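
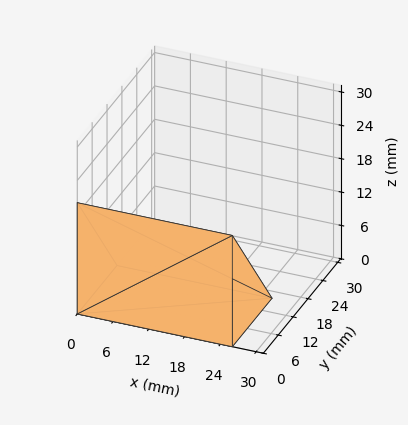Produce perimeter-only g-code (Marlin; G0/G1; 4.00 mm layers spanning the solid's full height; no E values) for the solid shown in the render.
Reading the render: the shape is a wedge (ramp): 26 × 16 mm base, rising to 20 mm along the y=0 edge and sloping linearly to z=0 at y=16 (dimensions read to the nearest mm from the axis ticks). For the g-code, the solid's height is divided into equal slices at the stated Δz and each level perimeter traced with G1 moves after a G0 lift.

; perimeter-only toolpath
G21 ; units = mm
G90 ; absolute positioning
G28 ; home
; layer 1
G0 Z4.00
G0 X0.00 Y0.00
G1 X26.00 Y0.00
G1 X26.00 Y12.80
G1 X0.00 Y12.80
G1 X0.00 Y0.00
; layer 2
G0 Z8.00
G0 X0.00 Y0.00
G1 X26.00 Y0.00
G1 X26.00 Y9.60
G1 X0.00 Y9.60
G1 X0.00 Y0.00
; layer 3
G0 Z12.00
G0 X0.00 Y0.00
G1 X26.00 Y0.00
G1 X26.00 Y6.40
G1 X0.00 Y6.40
G1 X0.00 Y0.00
; layer 4
G0 Z16.00
G0 X0.00 Y0.00
G1 X26.00 Y0.00
G1 X26.00 Y3.20
G1 X0.00 Y3.20
G1 X0.00 Y0.00
M2 ; end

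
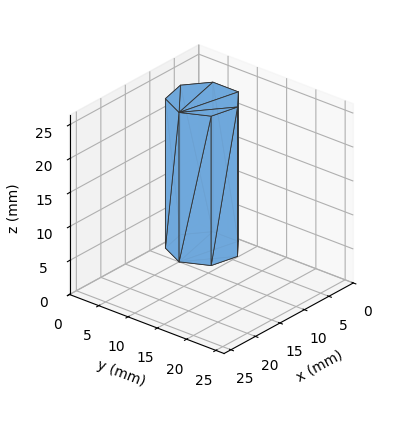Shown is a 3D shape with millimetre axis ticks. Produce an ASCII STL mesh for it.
Reading the render: the shape is a regular 7-sided prism (a cylinder approximated with 7 flat sides), circumscribed radius ≈ 5 mm, height ≈ 22 mm (dimensions read to the nearest mm from the axis ticks). For the STL, each face is triangulated and given an outward normal.

solid part
  facet normal 0.0000 0.0000 -1.0000
    outer loop
      vertex 3.89 9.87 0.00
      vertex 8.12 8.91 0.00
      vertex 10.00 5.00 0.00
    endloop
  endfacet
  facet normal 0.0000 0.0000 -1.0000
    outer loop
      vertex 0.50 7.17 0.00
      vertex 3.89 9.87 0.00
      vertex 10.00 5.00 0.00
    endloop
  endfacet
  facet normal 0.0000 0.0000 -1.0000
    outer loop
      vertex 0.50 2.83 0.00
      vertex 0.50 7.17 0.00
      vertex 10.00 5.00 0.00
    endloop
  endfacet
  facet normal 0.0000 0.0000 -1.0000
    outer loop
      vertex 3.89 0.13 0.00
      vertex 0.50 2.83 0.00
      vertex 10.00 5.00 0.00
    endloop
  endfacet
  facet normal 0.0000 0.0000 -1.0000
    outer loop
      vertex 8.12 1.09 0.00
      vertex 3.89 0.13 0.00
      vertex 10.00 5.00 0.00
    endloop
  endfacet
  facet normal 0.0000 0.0000 1.0000
    outer loop
      vertex 10.00 5.00 22.00
      vertex 8.12 8.91 22.00
      vertex 3.89 9.87 22.00
    endloop
  endfacet
  facet normal 0.0000 0.0000 1.0000
    outer loop
      vertex 10.00 5.00 22.00
      vertex 3.89 9.87 22.00
      vertex 0.50 7.17 22.00
    endloop
  endfacet
  facet normal 0.0000 0.0000 1.0000
    outer loop
      vertex 10.00 5.00 22.00
      vertex 0.50 7.17 22.00
      vertex 0.50 2.83 22.00
    endloop
  endfacet
  facet normal 0.0000 0.0000 1.0000
    outer loop
      vertex 10.00 5.00 22.00
      vertex 0.50 2.83 22.00
      vertex 3.89 0.13 22.00
    endloop
  endfacet
  facet normal 0.0000 0.0000 1.0000
    outer loop
      vertex 10.00 5.00 22.00
      vertex 3.89 0.13 22.00
      vertex 8.12 1.09 22.00
    endloop
  endfacet
  facet normal 0.9012 0.4333 0.0000
    outer loop
      vertex 10.00 5.00 0.00
      vertex 8.12 8.91 0.00
      vertex 8.12 8.91 22.00
    endloop
  endfacet
  facet normal 0.9012 0.4333 0.0000
    outer loop
      vertex 10.00 5.00 0.00
      vertex 8.12 8.91 22.00
      vertex 10.00 5.00 22.00
    endloop
  endfacet
  facet normal 0.2213 0.9752 0.0000
    outer loop
      vertex 8.12 8.91 0.00
      vertex 3.89 9.87 0.00
      vertex 3.89 9.87 22.00
    endloop
  endfacet
  facet normal 0.2213 0.9752 0.0000
    outer loop
      vertex 8.12 8.91 0.00
      vertex 3.89 9.87 22.00
      vertex 8.12 8.91 22.00
    endloop
  endfacet
  facet normal -0.6230 0.7822 0.0000
    outer loop
      vertex 3.89 9.87 0.00
      vertex 0.50 7.17 0.00
      vertex 0.50 7.17 22.00
    endloop
  endfacet
  facet normal -0.6230 0.7822 0.0000
    outer loop
      vertex 3.89 9.87 0.00
      vertex 0.50 7.17 22.00
      vertex 3.89 9.87 22.00
    endloop
  endfacet
  facet normal -1.0000 0.0000 0.0000
    outer loop
      vertex 0.50 7.17 0.00
      vertex 0.50 2.83 0.00
      vertex 0.50 2.83 22.00
    endloop
  endfacet
  facet normal -1.0000 0.0000 0.0000
    outer loop
      vertex 0.50 7.17 0.00
      vertex 0.50 2.83 22.00
      vertex 0.50 7.17 22.00
    endloop
  endfacet
  facet normal -0.6230 -0.7822 0.0000
    outer loop
      vertex 0.50 2.83 0.00
      vertex 3.89 0.13 0.00
      vertex 3.89 0.13 22.00
    endloop
  endfacet
  facet normal -0.6230 -0.7822 0.0000
    outer loop
      vertex 0.50 2.83 0.00
      vertex 3.89 0.13 22.00
      vertex 0.50 2.83 22.00
    endloop
  endfacet
  facet normal 0.2213 -0.9752 0.0000
    outer loop
      vertex 3.89 0.13 0.00
      vertex 8.12 1.09 0.00
      vertex 8.12 1.09 22.00
    endloop
  endfacet
  facet normal 0.2213 -0.9752 0.0000
    outer loop
      vertex 3.89 0.13 0.00
      vertex 8.12 1.09 22.00
      vertex 3.89 0.13 22.00
    endloop
  endfacet
  facet normal 0.9012 -0.4333 0.0000
    outer loop
      vertex 8.12 1.09 0.00
      vertex 10.00 5.00 0.00
      vertex 10.00 5.00 22.00
    endloop
  endfacet
  facet normal 0.9012 -0.4333 0.0000
    outer loop
      vertex 8.12 1.09 0.00
      vertex 10.00 5.00 22.00
      vertex 8.12 1.09 22.00
    endloop
  endfacet
endsolid part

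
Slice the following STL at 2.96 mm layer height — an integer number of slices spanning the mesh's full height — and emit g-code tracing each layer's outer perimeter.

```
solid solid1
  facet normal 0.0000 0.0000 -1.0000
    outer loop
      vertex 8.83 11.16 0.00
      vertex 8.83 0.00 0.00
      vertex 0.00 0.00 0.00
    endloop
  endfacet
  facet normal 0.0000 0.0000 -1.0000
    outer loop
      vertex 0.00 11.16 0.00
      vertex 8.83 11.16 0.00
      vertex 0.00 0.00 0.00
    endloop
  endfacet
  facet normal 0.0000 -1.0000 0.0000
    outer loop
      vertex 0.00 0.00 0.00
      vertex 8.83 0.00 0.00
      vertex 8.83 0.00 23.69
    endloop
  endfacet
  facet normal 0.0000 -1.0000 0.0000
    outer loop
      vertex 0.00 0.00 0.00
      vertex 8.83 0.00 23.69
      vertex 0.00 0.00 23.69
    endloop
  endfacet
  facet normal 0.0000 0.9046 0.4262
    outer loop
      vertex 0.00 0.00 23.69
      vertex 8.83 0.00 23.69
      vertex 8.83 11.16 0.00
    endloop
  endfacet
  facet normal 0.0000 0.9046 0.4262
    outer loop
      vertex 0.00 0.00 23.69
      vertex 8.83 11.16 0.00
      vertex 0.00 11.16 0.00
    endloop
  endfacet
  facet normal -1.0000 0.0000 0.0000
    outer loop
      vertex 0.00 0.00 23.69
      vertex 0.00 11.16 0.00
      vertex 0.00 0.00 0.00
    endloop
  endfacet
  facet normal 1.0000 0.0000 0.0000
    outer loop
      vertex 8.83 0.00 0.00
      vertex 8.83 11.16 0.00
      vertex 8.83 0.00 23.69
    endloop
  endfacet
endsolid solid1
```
; perimeter-only toolpath
G21 ; units = mm
G90 ; absolute positioning
G28 ; home
; layer 1
G0 Z2.96
G0 X0.00 Y0.00
G1 X8.83 Y0.00
G1 X8.83 Y9.77
G1 X0.00 Y9.77
G1 X0.00 Y0.00
; layer 2
G0 Z5.92
G0 X0.00 Y0.00
G1 X8.83 Y0.00
G1 X8.83 Y8.37
G1 X0.00 Y8.37
G1 X0.00 Y0.00
; layer 3
G0 Z8.88
G0 X0.00 Y0.00
G1 X8.83 Y0.00
G1 X8.83 Y6.97
G1 X0.00 Y6.97
G1 X0.00 Y0.00
; layer 4
G0 Z11.85
G0 X0.00 Y0.00
G1 X8.83 Y0.00
G1 X8.83 Y5.58
G1 X0.00 Y5.58
G1 X0.00 Y0.00
; layer 5
G0 Z14.81
G0 X0.00 Y0.00
G1 X8.83 Y0.00
G1 X8.83 Y4.19
G1 X0.00 Y4.19
G1 X0.00 Y0.00
; layer 6
G0 Z17.77
G0 X0.00 Y0.00
G1 X8.83 Y0.00
G1 X8.83 Y2.79
G1 X0.00 Y2.79
G1 X0.00 Y0.00
; layer 7
G0 Z20.73
G0 X0.00 Y0.00
G1 X8.83 Y0.00
G1 X8.83 Y1.40
G1 X0.00 Y1.40
G1 X0.00 Y0.00
M2 ; end

The solid is a wedge (ramp): 8.83 × 11.2 mm base, rising to 23.7 mm along the y=0 edge and sloping linearly to z=0 at y=11.2. Slicing at Δz = 2.96 mm — 8 equal slices spanning the solid's height, so layer i sits at z = i·h/8 — gives 7 non-empty perimeters. Each is a 4-segment closed polygon; G0 lifts to the layer z and rapids to the start vertex, then G1 traces the edges. The cross-section shrinks linearly with z (the slice at the apex is degenerate and omitted).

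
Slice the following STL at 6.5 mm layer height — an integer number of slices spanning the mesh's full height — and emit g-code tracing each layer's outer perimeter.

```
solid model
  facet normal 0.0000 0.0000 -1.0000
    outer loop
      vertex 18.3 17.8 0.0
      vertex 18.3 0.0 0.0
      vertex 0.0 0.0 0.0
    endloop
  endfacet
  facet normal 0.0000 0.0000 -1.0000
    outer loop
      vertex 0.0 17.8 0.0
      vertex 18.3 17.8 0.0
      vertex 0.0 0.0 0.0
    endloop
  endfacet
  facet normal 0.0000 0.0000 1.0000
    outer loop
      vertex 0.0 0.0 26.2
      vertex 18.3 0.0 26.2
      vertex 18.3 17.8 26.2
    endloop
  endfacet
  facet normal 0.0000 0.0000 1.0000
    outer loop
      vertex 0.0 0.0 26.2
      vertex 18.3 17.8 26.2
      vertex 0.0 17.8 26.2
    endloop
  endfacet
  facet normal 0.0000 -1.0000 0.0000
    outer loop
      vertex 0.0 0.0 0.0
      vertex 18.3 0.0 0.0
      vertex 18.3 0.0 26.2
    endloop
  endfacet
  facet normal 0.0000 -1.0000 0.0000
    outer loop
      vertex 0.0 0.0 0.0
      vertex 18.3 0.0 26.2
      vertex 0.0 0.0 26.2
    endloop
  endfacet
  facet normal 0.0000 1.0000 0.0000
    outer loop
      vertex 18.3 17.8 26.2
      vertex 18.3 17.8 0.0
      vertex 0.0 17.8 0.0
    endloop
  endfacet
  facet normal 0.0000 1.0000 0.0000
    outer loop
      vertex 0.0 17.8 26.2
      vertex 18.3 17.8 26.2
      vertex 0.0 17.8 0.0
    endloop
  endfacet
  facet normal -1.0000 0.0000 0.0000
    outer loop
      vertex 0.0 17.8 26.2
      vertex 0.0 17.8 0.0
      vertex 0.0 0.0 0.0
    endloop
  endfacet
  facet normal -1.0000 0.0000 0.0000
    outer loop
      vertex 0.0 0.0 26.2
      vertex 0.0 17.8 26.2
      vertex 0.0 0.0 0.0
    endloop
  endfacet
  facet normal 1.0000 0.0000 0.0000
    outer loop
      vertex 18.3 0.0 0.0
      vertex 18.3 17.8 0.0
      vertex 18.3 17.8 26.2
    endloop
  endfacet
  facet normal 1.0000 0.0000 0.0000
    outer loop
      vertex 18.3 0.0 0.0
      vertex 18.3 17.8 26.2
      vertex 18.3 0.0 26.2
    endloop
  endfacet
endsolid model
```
; perimeter-only toolpath
G21 ; units = mm
G90 ; absolute positioning
G28 ; home
; layer 1
G0 Z6.5
G0 X0.0 Y0.0
G1 X18.3 Y0.0
G1 X18.3 Y17.8
G1 X0.0 Y17.8
G1 X0.0 Y0.0
; layer 2
G0 Z13.1
G0 X0.0 Y0.0
G1 X18.3 Y0.0
G1 X18.3 Y17.8
G1 X0.0 Y17.8
G1 X0.0 Y0.0
; layer 3
G0 Z19.6
G0 X0.0 Y0.0
G1 X18.3 Y0.0
G1 X18.3 Y17.8
G1 X0.0 Y17.8
G1 X0.0 Y0.0
; layer 4
G0 Z26.2
G0 X0.0 Y0.0
G1 X18.3 Y0.0
G1 X18.3 Y17.8
G1 X0.0 Y17.8
G1 X0.0 Y0.0
M2 ; end

The solid is a rectangular box, roughly 18.3 × 17.8 mm footprint and 26.2 mm tall. Slicing at Δz = 6.5 mm — 4 equal slices spanning the solid's height, so layer i sits at z = i·h/4 — gives 4 non-empty perimeters. Each is a 4-segment closed polygon; G0 lifts to the layer z and rapids to the start vertex, then G1 traces the edges.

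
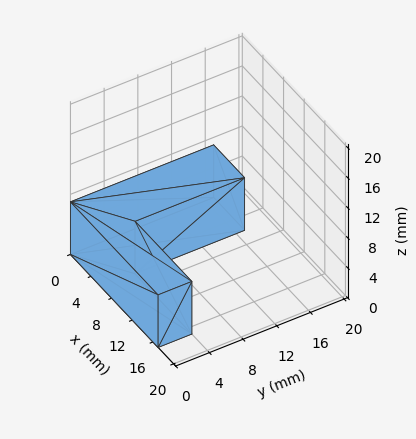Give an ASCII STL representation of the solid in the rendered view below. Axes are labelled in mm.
Reading the render: the shape is an L-shaped prism: outer 17 × 17 mm, arm thicknesses ≈ 4 mm (horizontal) and 6 mm (vertical), extruded 7 mm in z (dimensions read to the nearest mm from the axis ticks). For the STL, each face is triangulated and given an outward normal.

solid part
  facet normal 0.0000 0.0000 -1.0000
    outer loop
      vertex 17.000 4.000 0.000
      vertex 17.000 0.000 0.000
      vertex 0.000 0.000 0.000
    endloop
  endfacet
  facet normal 0.0000 0.0000 -1.0000
    outer loop
      vertex 6.000 4.000 0.000
      vertex 17.000 4.000 0.000
      vertex 0.000 0.000 0.000
    endloop
  endfacet
  facet normal 0.0000 0.0000 -1.0000
    outer loop
      vertex 6.000 17.000 0.000
      vertex 6.000 4.000 0.000
      vertex 0.000 0.000 0.000
    endloop
  endfacet
  facet normal 0.0000 0.0000 -1.0000
    outer loop
      vertex 0.000 17.000 0.000
      vertex 6.000 17.000 0.000
      vertex 0.000 0.000 0.000
    endloop
  endfacet
  facet normal 0.0000 0.0000 1.0000
    outer loop
      vertex 0.000 0.000 7.000
      vertex 17.000 0.000 7.000
      vertex 17.000 4.000 7.000
    endloop
  endfacet
  facet normal 0.0000 0.0000 1.0000
    outer loop
      vertex 0.000 0.000 7.000
      vertex 17.000 4.000 7.000
      vertex 6.000 4.000 7.000
    endloop
  endfacet
  facet normal 0.0000 0.0000 1.0000
    outer loop
      vertex 0.000 0.000 7.000
      vertex 6.000 4.000 7.000
      vertex 6.000 17.000 7.000
    endloop
  endfacet
  facet normal 0.0000 0.0000 1.0000
    outer loop
      vertex 0.000 0.000 7.000
      vertex 6.000 17.000 7.000
      vertex 0.000 17.000 7.000
    endloop
  endfacet
  facet normal 0.0000 -1.0000 0.0000
    outer loop
      vertex 0.000 0.000 0.000
      vertex 17.000 0.000 0.000
      vertex 17.000 0.000 7.000
    endloop
  endfacet
  facet normal 0.0000 -1.0000 0.0000
    outer loop
      vertex 0.000 0.000 0.000
      vertex 17.000 0.000 7.000
      vertex 0.000 0.000 7.000
    endloop
  endfacet
  facet normal 1.0000 0.0000 0.0000
    outer loop
      vertex 17.000 0.000 0.000
      vertex 17.000 4.000 0.000
      vertex 17.000 4.000 7.000
    endloop
  endfacet
  facet normal 1.0000 0.0000 0.0000
    outer loop
      vertex 17.000 0.000 0.000
      vertex 17.000 4.000 7.000
      vertex 17.000 0.000 7.000
    endloop
  endfacet
  facet normal 0.0000 1.0000 0.0000
    outer loop
      vertex 17.000 4.000 0.000
      vertex 6.000 4.000 0.000
      vertex 6.000 4.000 7.000
    endloop
  endfacet
  facet normal 0.0000 1.0000 0.0000
    outer loop
      vertex 17.000 4.000 0.000
      vertex 6.000 4.000 7.000
      vertex 17.000 4.000 7.000
    endloop
  endfacet
  facet normal 1.0000 0.0000 0.0000
    outer loop
      vertex 6.000 4.000 0.000
      vertex 6.000 17.000 0.000
      vertex 6.000 17.000 7.000
    endloop
  endfacet
  facet normal 1.0000 0.0000 0.0000
    outer loop
      vertex 6.000 4.000 0.000
      vertex 6.000 17.000 7.000
      vertex 6.000 4.000 7.000
    endloop
  endfacet
  facet normal 0.0000 1.0000 0.0000
    outer loop
      vertex 6.000 17.000 0.000
      vertex 0.000 17.000 0.000
      vertex 0.000 17.000 7.000
    endloop
  endfacet
  facet normal 0.0000 1.0000 0.0000
    outer loop
      vertex 6.000 17.000 0.000
      vertex 0.000 17.000 7.000
      vertex 6.000 17.000 7.000
    endloop
  endfacet
  facet normal -1.0000 0.0000 0.0000
    outer loop
      vertex 0.000 17.000 0.000
      vertex 0.000 0.000 0.000
      vertex 0.000 0.000 7.000
    endloop
  endfacet
  facet normal -1.0000 0.0000 0.0000
    outer loop
      vertex 0.000 17.000 0.000
      vertex 0.000 0.000 7.000
      vertex 0.000 17.000 7.000
    endloop
  endfacet
endsolid part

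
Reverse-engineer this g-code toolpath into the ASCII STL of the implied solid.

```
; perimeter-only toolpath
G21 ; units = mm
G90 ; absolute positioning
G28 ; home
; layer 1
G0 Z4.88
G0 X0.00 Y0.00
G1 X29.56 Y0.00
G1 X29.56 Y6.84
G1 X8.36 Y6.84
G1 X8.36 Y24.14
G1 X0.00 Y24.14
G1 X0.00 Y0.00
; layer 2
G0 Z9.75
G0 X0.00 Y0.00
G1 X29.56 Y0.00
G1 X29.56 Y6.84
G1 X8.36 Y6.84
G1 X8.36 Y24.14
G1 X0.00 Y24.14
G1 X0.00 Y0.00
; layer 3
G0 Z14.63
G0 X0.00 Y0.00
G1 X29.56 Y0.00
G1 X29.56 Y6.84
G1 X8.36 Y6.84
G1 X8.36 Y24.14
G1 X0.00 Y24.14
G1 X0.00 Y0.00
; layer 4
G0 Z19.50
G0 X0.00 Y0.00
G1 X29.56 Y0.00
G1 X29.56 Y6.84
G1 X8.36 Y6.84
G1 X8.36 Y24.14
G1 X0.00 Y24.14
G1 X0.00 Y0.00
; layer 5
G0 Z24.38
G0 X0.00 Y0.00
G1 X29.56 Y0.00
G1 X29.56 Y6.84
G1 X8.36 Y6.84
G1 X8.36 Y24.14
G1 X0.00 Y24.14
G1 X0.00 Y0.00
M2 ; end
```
solid part
  facet normal 0.0000 0.0000 -1.0000
    outer loop
      vertex 29.56 6.84 0.00
      vertex 29.56 0.00 0.00
      vertex 0.00 0.00 0.00
    endloop
  endfacet
  facet normal 0.0000 0.0000 -1.0000
    outer loop
      vertex 8.36 6.84 0.00
      vertex 29.56 6.84 0.00
      vertex 0.00 0.00 0.00
    endloop
  endfacet
  facet normal 0.0000 0.0000 -1.0000
    outer loop
      vertex 8.36 24.14 0.00
      vertex 8.36 6.84 0.00
      vertex 0.00 0.00 0.00
    endloop
  endfacet
  facet normal 0.0000 0.0000 -1.0000
    outer loop
      vertex 0.00 24.14 0.00
      vertex 8.36 24.14 0.00
      vertex 0.00 0.00 0.00
    endloop
  endfacet
  facet normal 0.0000 0.0000 1.0000
    outer loop
      vertex 0.00 0.00 24.38
      vertex 29.56 0.00 24.38
      vertex 29.56 6.84 24.38
    endloop
  endfacet
  facet normal 0.0000 0.0000 1.0000
    outer loop
      vertex 0.00 0.00 24.38
      vertex 29.56 6.84 24.38
      vertex 8.36 6.84 24.38
    endloop
  endfacet
  facet normal 0.0000 0.0000 1.0000
    outer loop
      vertex 0.00 0.00 24.38
      vertex 8.36 6.84 24.38
      vertex 8.36 24.14 24.38
    endloop
  endfacet
  facet normal 0.0000 0.0000 1.0000
    outer loop
      vertex 0.00 0.00 24.38
      vertex 8.36 24.14 24.38
      vertex 0.00 24.14 24.38
    endloop
  endfacet
  facet normal 0.0000 -1.0000 0.0000
    outer loop
      vertex 0.00 0.00 0.00
      vertex 29.56 0.00 0.00
      vertex 29.56 0.00 24.38
    endloop
  endfacet
  facet normal 0.0000 -1.0000 0.0000
    outer loop
      vertex 0.00 0.00 0.00
      vertex 29.56 0.00 24.38
      vertex 0.00 0.00 24.38
    endloop
  endfacet
  facet normal 1.0000 0.0000 0.0000
    outer loop
      vertex 29.56 0.00 0.00
      vertex 29.56 6.84 0.00
      vertex 29.56 6.84 24.38
    endloop
  endfacet
  facet normal 1.0000 0.0000 0.0000
    outer loop
      vertex 29.56 0.00 0.00
      vertex 29.56 6.84 24.38
      vertex 29.56 0.00 24.38
    endloop
  endfacet
  facet normal 0.0000 1.0000 0.0000
    outer loop
      vertex 29.56 6.84 0.00
      vertex 8.36 6.84 0.00
      vertex 8.36 6.84 24.38
    endloop
  endfacet
  facet normal 0.0000 1.0000 0.0000
    outer loop
      vertex 29.56 6.84 0.00
      vertex 8.36 6.84 24.38
      vertex 29.56 6.84 24.38
    endloop
  endfacet
  facet normal 1.0000 0.0000 0.0000
    outer loop
      vertex 8.36 6.84 0.00
      vertex 8.36 24.14 0.00
      vertex 8.36 24.14 24.38
    endloop
  endfacet
  facet normal 1.0000 0.0000 0.0000
    outer loop
      vertex 8.36 6.84 0.00
      vertex 8.36 24.14 24.38
      vertex 8.36 6.84 24.38
    endloop
  endfacet
  facet normal 0.0000 1.0000 0.0000
    outer loop
      vertex 8.36 24.14 0.00
      vertex 0.00 24.14 0.00
      vertex 0.00 24.14 24.38
    endloop
  endfacet
  facet normal 0.0000 1.0000 0.0000
    outer loop
      vertex 8.36 24.14 0.00
      vertex 0.00 24.14 24.38
      vertex 8.36 24.14 24.38
    endloop
  endfacet
  facet normal -1.0000 0.0000 0.0000
    outer loop
      vertex 0.00 24.14 0.00
      vertex 0.00 0.00 0.00
      vertex 0.00 0.00 24.38
    endloop
  endfacet
  facet normal -1.0000 0.0000 0.0000
    outer loop
      vertex 0.00 24.14 0.00
      vertex 0.00 0.00 24.38
      vertex 0.00 24.14 24.38
    endloop
  endfacet
endsolid part

The G0 Z moves step by Δz≈4.88 mm. Every layer's G1 loop is the same polygon, so the solid is a straight extrusion of it from z=0 to z≈24.4. Closing with flat bottom and top caps and triangulating gives 20 facets — an L-shaped prism: outer 29.6 × 24.1 mm, arm thicknesses ≈ 6.84 mm (horizontal) and 8.36 mm (vertical), extruded 24.4 mm in z.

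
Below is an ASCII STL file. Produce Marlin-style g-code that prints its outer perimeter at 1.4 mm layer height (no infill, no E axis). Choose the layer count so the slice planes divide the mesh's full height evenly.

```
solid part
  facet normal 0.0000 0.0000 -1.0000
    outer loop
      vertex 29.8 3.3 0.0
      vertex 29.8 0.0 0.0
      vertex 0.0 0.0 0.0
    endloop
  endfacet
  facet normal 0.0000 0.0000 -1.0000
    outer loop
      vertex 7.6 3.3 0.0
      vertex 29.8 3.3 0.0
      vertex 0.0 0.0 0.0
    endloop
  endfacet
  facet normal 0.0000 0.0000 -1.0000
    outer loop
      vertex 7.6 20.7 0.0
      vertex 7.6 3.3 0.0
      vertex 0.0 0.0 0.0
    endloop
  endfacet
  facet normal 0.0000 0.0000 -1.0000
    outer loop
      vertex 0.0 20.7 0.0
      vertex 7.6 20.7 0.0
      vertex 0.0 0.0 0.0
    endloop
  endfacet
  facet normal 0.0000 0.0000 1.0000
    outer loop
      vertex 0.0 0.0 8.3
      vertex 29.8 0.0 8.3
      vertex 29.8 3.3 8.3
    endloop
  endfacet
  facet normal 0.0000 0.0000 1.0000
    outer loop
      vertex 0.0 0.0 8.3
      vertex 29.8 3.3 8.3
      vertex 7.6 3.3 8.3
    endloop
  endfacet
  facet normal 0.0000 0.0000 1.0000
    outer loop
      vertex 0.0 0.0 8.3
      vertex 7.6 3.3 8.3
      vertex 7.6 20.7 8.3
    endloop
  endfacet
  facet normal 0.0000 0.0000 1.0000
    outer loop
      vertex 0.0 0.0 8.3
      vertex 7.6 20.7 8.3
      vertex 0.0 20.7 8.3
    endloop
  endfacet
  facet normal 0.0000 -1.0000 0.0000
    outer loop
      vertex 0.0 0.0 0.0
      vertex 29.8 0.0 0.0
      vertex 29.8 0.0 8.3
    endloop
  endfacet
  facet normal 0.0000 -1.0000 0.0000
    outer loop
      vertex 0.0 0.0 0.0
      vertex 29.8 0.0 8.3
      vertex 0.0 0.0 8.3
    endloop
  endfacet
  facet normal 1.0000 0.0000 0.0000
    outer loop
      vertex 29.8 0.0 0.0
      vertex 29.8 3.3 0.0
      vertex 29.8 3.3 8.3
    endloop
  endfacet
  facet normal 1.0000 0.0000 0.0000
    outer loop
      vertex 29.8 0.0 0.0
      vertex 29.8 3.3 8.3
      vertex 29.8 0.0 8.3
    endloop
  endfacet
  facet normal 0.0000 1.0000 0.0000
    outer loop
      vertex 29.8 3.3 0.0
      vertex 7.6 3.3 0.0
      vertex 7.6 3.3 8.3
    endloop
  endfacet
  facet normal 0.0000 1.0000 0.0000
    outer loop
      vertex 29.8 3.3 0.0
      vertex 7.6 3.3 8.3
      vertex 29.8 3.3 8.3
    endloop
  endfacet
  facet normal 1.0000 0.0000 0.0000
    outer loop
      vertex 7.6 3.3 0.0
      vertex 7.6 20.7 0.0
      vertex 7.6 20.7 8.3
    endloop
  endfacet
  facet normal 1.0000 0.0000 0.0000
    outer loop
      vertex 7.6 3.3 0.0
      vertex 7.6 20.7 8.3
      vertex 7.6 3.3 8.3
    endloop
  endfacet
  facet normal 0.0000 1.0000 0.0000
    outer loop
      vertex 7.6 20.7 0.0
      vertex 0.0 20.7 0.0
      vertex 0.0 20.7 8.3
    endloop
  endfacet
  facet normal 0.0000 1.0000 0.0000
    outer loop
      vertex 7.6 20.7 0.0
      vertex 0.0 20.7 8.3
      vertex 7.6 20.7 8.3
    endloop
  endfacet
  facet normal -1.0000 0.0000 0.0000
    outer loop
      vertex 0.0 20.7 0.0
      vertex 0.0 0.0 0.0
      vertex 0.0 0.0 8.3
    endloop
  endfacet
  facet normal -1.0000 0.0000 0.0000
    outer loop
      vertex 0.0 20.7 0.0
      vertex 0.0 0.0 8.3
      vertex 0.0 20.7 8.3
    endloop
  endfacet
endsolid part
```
; perimeter-only toolpath
G21 ; units = mm
G90 ; absolute positioning
G28 ; home
; layer 1
G0 Z1.4
G0 X0.0 Y0.0
G1 X29.8 Y0.0
G1 X29.8 Y3.3
G1 X7.6 Y3.3
G1 X7.6 Y20.7
G1 X0.0 Y20.7
G1 X0.0 Y0.0
; layer 2
G0 Z2.8
G0 X0.0 Y0.0
G1 X29.8 Y0.0
G1 X29.8 Y3.3
G1 X7.6 Y3.3
G1 X7.6 Y20.7
G1 X0.0 Y20.7
G1 X0.0 Y0.0
; layer 3
G0 Z4.2
G0 X0.0 Y0.0
G1 X29.8 Y0.0
G1 X29.8 Y3.3
G1 X7.6 Y3.3
G1 X7.6 Y20.7
G1 X0.0 Y20.7
G1 X0.0 Y0.0
; layer 4
G0 Z5.5
G0 X0.0 Y0.0
G1 X29.8 Y0.0
G1 X29.8 Y3.3
G1 X7.6 Y3.3
G1 X7.6 Y20.7
G1 X0.0 Y20.7
G1 X0.0 Y0.0
; layer 5
G0 Z6.9
G0 X0.0 Y0.0
G1 X29.8 Y0.0
G1 X29.8 Y3.3
G1 X7.6 Y3.3
G1 X7.6 Y20.7
G1 X0.0 Y20.7
G1 X0.0 Y0.0
; layer 6
G0 Z8.3
G0 X0.0 Y0.0
G1 X29.8 Y0.0
G1 X29.8 Y3.3
G1 X7.6 Y3.3
G1 X7.6 Y20.7
G1 X0.0 Y20.7
G1 X0.0 Y0.0
M2 ; end

The solid is an L-shaped prism: outer 29.8 × 20.7 mm, arm thicknesses ≈ 3.3 mm (horizontal) and 7.6 mm (vertical), extruded 8.3 mm in z. Slicing at Δz = 1.4 mm — 6 equal slices spanning the solid's height, so layer i sits at z = i·h/6 — gives 6 non-empty perimeters. Each is a 6-segment closed polygon; G0 lifts to the layer z and rapids to the start vertex, then G1 traces the edges.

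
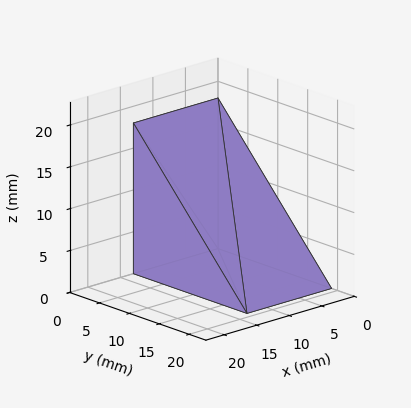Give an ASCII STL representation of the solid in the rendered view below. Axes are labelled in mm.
Reading the render: the shape is a wedge (ramp): 13 × 19 mm base, rising to 18 mm along the y=0 edge and sloping linearly to z=0 at y=19 (dimensions read to the nearest mm from the axis ticks). For the STL, each face is triangulated and given an outward normal.

solid part
  facet normal 0.0000 0.0000 -1.0000
    outer loop
      vertex 13.0 19.0 0.0
      vertex 13.0 0.0 0.0
      vertex 0.0 0.0 0.0
    endloop
  endfacet
  facet normal 0.0000 0.0000 -1.0000
    outer loop
      vertex 0.0 19.0 0.0
      vertex 13.0 19.0 0.0
      vertex 0.0 0.0 0.0
    endloop
  endfacet
  facet normal 0.0000 -1.0000 0.0000
    outer loop
      vertex 0.0 0.0 0.0
      vertex 13.0 0.0 0.0
      vertex 13.0 0.0 18.0
    endloop
  endfacet
  facet normal 0.0000 -1.0000 0.0000
    outer loop
      vertex 0.0 0.0 0.0
      vertex 13.0 0.0 18.0
      vertex 0.0 0.0 18.0
    endloop
  endfacet
  facet normal 0.0000 0.6877 0.7260
    outer loop
      vertex 0.0 0.0 18.0
      vertex 13.0 0.0 18.0
      vertex 13.0 19.0 0.0
    endloop
  endfacet
  facet normal 0.0000 0.6877 0.7260
    outer loop
      vertex 0.0 0.0 18.0
      vertex 13.0 19.0 0.0
      vertex 0.0 19.0 0.0
    endloop
  endfacet
  facet normal -1.0000 0.0000 0.0000
    outer loop
      vertex 0.0 0.0 18.0
      vertex 0.0 19.0 0.0
      vertex 0.0 0.0 0.0
    endloop
  endfacet
  facet normal 1.0000 0.0000 0.0000
    outer loop
      vertex 13.0 0.0 0.0
      vertex 13.0 19.0 0.0
      vertex 13.0 0.0 18.0
    endloop
  endfacet
endsolid part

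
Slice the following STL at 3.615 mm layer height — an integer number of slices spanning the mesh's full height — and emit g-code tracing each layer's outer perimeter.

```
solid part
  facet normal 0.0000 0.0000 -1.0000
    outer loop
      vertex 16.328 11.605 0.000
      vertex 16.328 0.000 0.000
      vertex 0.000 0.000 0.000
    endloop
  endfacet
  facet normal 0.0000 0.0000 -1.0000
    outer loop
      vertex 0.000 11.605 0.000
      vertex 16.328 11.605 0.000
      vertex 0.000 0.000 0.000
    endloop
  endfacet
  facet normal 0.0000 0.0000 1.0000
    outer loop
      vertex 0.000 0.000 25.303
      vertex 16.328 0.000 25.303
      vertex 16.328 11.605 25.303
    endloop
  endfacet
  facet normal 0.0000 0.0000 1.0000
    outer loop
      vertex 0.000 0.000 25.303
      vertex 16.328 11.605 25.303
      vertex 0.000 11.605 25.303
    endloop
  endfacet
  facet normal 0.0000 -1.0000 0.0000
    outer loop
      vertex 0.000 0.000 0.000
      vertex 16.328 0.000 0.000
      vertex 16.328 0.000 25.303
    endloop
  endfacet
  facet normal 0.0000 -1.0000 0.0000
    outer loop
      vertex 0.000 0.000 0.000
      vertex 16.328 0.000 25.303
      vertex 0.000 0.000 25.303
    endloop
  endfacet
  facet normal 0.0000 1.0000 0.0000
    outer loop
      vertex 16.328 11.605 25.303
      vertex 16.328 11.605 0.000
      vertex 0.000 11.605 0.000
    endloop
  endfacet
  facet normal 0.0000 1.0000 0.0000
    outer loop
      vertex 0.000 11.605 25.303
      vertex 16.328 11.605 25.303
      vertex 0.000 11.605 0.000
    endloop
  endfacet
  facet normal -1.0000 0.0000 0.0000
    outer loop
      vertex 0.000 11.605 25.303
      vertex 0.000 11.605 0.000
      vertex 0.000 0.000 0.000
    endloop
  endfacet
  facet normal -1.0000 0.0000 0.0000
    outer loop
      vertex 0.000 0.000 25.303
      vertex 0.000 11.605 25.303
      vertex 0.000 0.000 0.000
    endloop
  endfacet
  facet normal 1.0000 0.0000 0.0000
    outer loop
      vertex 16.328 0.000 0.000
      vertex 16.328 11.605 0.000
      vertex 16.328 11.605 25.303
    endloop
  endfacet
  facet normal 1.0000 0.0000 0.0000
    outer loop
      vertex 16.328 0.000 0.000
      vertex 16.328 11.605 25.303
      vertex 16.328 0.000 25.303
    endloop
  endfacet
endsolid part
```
; perimeter-only toolpath
G21 ; units = mm
G90 ; absolute positioning
G28 ; home
; layer 1
G0 Z3.615
G0 X0.000 Y0.000
G1 X16.328 Y0.000
G1 X16.328 Y11.605
G1 X0.000 Y11.605
G1 X0.000 Y0.000
; layer 2
G0 Z7.229
G0 X0.000 Y0.000
G1 X16.328 Y0.000
G1 X16.328 Y11.605
G1 X0.000 Y11.605
G1 X0.000 Y0.000
; layer 3
G0 Z10.844
G0 X0.000 Y0.000
G1 X16.328 Y0.000
G1 X16.328 Y11.605
G1 X0.000 Y11.605
G1 X0.000 Y0.000
; layer 4
G0 Z14.459
G0 X0.000 Y0.000
G1 X16.328 Y0.000
G1 X16.328 Y11.605
G1 X0.000 Y11.605
G1 X0.000 Y0.000
; layer 5
G0 Z18.074
G0 X0.000 Y0.000
G1 X16.328 Y0.000
G1 X16.328 Y11.605
G1 X0.000 Y11.605
G1 X0.000 Y0.000
; layer 6
G0 Z21.688
G0 X0.000 Y0.000
G1 X16.328 Y0.000
G1 X16.328 Y11.605
G1 X0.000 Y11.605
G1 X0.000 Y0.000
; layer 7
G0 Z25.303
G0 X0.000 Y0.000
G1 X16.328 Y0.000
G1 X16.328 Y11.605
G1 X0.000 Y11.605
G1 X0.000 Y0.000
M2 ; end

The solid is a rectangular box, roughly 16.3 × 11.6 mm footprint and 25.3 mm tall. Slicing at Δz = 3.615 mm — 7 equal slices spanning the solid's height, so layer i sits at z = i·h/7 — gives 7 non-empty perimeters. Each is a 4-segment closed polygon; G0 lifts to the layer z and rapids to the start vertex, then G1 traces the edges.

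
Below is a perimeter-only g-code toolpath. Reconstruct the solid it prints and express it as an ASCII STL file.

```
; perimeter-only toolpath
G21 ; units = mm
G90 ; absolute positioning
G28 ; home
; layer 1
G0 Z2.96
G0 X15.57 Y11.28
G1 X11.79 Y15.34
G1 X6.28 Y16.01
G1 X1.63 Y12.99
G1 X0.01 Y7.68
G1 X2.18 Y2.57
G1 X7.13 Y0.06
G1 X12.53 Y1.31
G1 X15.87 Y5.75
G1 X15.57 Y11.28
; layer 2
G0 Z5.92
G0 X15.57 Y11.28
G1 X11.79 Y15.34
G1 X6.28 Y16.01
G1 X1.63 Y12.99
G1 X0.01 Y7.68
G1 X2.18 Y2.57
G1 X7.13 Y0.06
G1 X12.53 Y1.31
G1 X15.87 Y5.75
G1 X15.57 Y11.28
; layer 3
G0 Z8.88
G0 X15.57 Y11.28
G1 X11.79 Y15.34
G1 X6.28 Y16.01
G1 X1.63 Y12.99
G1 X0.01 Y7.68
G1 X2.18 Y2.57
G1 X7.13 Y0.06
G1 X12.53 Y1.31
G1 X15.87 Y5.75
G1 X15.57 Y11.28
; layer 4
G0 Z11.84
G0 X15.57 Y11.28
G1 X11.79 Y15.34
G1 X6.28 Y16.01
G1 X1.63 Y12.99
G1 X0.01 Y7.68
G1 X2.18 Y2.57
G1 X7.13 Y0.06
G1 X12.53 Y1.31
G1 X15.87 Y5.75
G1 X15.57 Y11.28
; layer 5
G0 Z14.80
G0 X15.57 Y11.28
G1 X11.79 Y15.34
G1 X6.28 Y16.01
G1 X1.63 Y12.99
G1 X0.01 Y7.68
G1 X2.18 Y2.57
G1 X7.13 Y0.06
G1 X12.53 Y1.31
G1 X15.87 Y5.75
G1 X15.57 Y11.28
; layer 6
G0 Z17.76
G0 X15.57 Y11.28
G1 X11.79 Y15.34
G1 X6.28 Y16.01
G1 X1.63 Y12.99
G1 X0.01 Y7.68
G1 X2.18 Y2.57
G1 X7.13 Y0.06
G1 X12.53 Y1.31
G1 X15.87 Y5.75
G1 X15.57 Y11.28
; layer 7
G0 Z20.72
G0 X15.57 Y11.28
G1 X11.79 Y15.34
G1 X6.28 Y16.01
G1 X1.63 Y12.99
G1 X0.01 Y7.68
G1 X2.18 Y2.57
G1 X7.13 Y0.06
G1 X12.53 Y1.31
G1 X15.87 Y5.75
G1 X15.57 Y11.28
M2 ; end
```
solid part
  facet normal 0.0000 0.0000 -1.0000
    outer loop
      vertex 6.28 16.01 0.00
      vertex 11.79 15.34 0.00
      vertex 15.57 11.28 0.00
    endloop
  endfacet
  facet normal 0.0000 0.0000 -1.0000
    outer loop
      vertex 1.63 12.99 0.00
      vertex 6.28 16.01 0.00
      vertex 15.57 11.28 0.00
    endloop
  endfacet
  facet normal 0.0000 0.0000 -1.0000
    outer loop
      vertex 0.01 7.68 0.00
      vertex 1.63 12.99 0.00
      vertex 15.57 11.28 0.00
    endloop
  endfacet
  facet normal 0.0000 0.0000 -1.0000
    outer loop
      vertex 2.18 2.57 0.00
      vertex 0.01 7.68 0.00
      vertex 15.57 11.28 0.00
    endloop
  endfacet
  facet normal 0.0000 0.0000 -1.0000
    outer loop
      vertex 7.13 0.06 0.00
      vertex 2.18 2.57 0.00
      vertex 15.57 11.28 0.00
    endloop
  endfacet
  facet normal 0.0000 0.0000 -1.0000
    outer loop
      vertex 12.53 1.31 0.00
      vertex 7.13 0.06 0.00
      vertex 15.57 11.28 0.00
    endloop
  endfacet
  facet normal 0.0000 0.0000 -1.0000
    outer loop
      vertex 15.87 5.75 0.00
      vertex 12.53 1.31 0.00
      vertex 15.57 11.28 0.00
    endloop
  endfacet
  facet normal 0.0000 0.0000 1.0000
    outer loop
      vertex 15.57 11.28 20.72
      vertex 11.79 15.34 20.72
      vertex 6.28 16.01 20.72
    endloop
  endfacet
  facet normal 0.0000 0.0000 1.0000
    outer loop
      vertex 15.57 11.28 20.72
      vertex 6.28 16.01 20.72
      vertex 1.63 12.99 20.72
    endloop
  endfacet
  facet normal 0.0000 0.0000 1.0000
    outer loop
      vertex 15.57 11.28 20.72
      vertex 1.63 12.99 20.72
      vertex 0.01 7.68 20.72
    endloop
  endfacet
  facet normal 0.0000 0.0000 1.0000
    outer loop
      vertex 15.57 11.28 20.72
      vertex 0.01 7.68 20.72
      vertex 2.18 2.57 20.72
    endloop
  endfacet
  facet normal 0.0000 0.0000 1.0000
    outer loop
      vertex 15.57 11.28 20.72
      vertex 2.18 2.57 20.72
      vertex 7.13 0.06 20.72
    endloop
  endfacet
  facet normal 0.0000 0.0000 1.0000
    outer loop
      vertex 15.57 11.28 20.72
      vertex 7.13 0.06 20.72
      vertex 12.53 1.31 20.72
    endloop
  endfacet
  facet normal 0.0000 0.0000 1.0000
    outer loop
      vertex 15.57 11.28 20.72
      vertex 12.53 1.31 20.72
      vertex 15.87 5.75 20.72
    endloop
  endfacet
  facet normal 0.7319 0.6814 0.0000
    outer loop
      vertex 15.57 11.28 0.00
      vertex 11.79 15.34 0.00
      vertex 11.79 15.34 20.72
    endloop
  endfacet
  facet normal 0.7319 0.6814 0.0000
    outer loop
      vertex 15.57 11.28 0.00
      vertex 11.79 15.34 20.72
      vertex 15.57 11.28 20.72
    endloop
  endfacet
  facet normal 0.1207 0.9927 0.0000
    outer loop
      vertex 11.79 15.34 0.00
      vertex 6.28 16.01 0.00
      vertex 6.28 16.01 20.72
    endloop
  endfacet
  facet normal 0.1207 0.9927 0.0000
    outer loop
      vertex 11.79 15.34 0.00
      vertex 6.28 16.01 20.72
      vertex 11.79 15.34 20.72
    endloop
  endfacet
  facet normal -0.5447 0.8386 0.0000
    outer loop
      vertex 6.28 16.01 0.00
      vertex 1.63 12.99 0.00
      vertex 1.63 12.99 20.72
    endloop
  endfacet
  facet normal -0.5447 0.8386 0.0000
    outer loop
      vertex 6.28 16.01 0.00
      vertex 1.63 12.99 20.72
      vertex 6.28 16.01 20.72
    endloop
  endfacet
  facet normal -0.9565 0.2918 0.0000
    outer loop
      vertex 1.63 12.99 0.00
      vertex 0.01 7.68 0.00
      vertex 0.01 7.68 20.72
    endloop
  endfacet
  facet normal -0.9565 0.2918 0.0000
    outer loop
      vertex 1.63 12.99 0.00
      vertex 0.01 7.68 20.72
      vertex 1.63 12.99 20.72
    endloop
  endfacet
  facet normal -0.9204 -0.3909 0.0000
    outer loop
      vertex 0.01 7.68 0.00
      vertex 2.18 2.57 0.00
      vertex 2.18 2.57 20.72
    endloop
  endfacet
  facet normal -0.9204 -0.3909 0.0000
    outer loop
      vertex 0.01 7.68 0.00
      vertex 2.18 2.57 20.72
      vertex 0.01 7.68 20.72
    endloop
  endfacet
  facet normal -0.4523 -0.8919 0.0000
    outer loop
      vertex 2.18 2.57 0.00
      vertex 7.13 0.06 0.00
      vertex 7.13 0.06 20.72
    endloop
  endfacet
  facet normal -0.4523 -0.8919 0.0000
    outer loop
      vertex 2.18 2.57 0.00
      vertex 7.13 0.06 20.72
      vertex 2.18 2.57 20.72
    endloop
  endfacet
  facet normal 0.2255 -0.9742 0.0000
    outer loop
      vertex 7.13 0.06 0.00
      vertex 12.53 1.31 0.00
      vertex 12.53 1.31 20.72
    endloop
  endfacet
  facet normal 0.2255 -0.9742 0.0000
    outer loop
      vertex 7.13 0.06 0.00
      vertex 12.53 1.31 20.72
      vertex 7.13 0.06 20.72
    endloop
  endfacet
  facet normal 0.7991 -0.6012 0.0000
    outer loop
      vertex 12.53 1.31 0.00
      vertex 15.87 5.75 0.00
      vertex 15.87 5.75 20.72
    endloop
  endfacet
  facet normal 0.7991 -0.6012 0.0000
    outer loop
      vertex 12.53 1.31 0.00
      vertex 15.87 5.75 20.72
      vertex 12.53 1.31 20.72
    endloop
  endfacet
  facet normal 0.9985 0.0542 0.0000
    outer loop
      vertex 15.87 5.75 0.00
      vertex 15.57 11.28 0.00
      vertex 15.57 11.28 20.72
    endloop
  endfacet
  facet normal 0.9985 0.0542 0.0000
    outer loop
      vertex 15.87 5.75 0.00
      vertex 15.57 11.28 20.72
      vertex 15.87 5.75 20.72
    endloop
  endfacet
endsolid part

The G0 Z moves step by Δz≈2.96 mm. Every layer's G1 loop is the same polygon, so the solid is a straight extrusion of it from z=0 to z≈20.7. Closing with flat bottom and top caps and triangulating gives 32 facets — a regular 9-sided prism (a cylinder approximated with 9 flat sides), circumscribed radius ≈ 8.11 mm, height ≈ 20.7 mm.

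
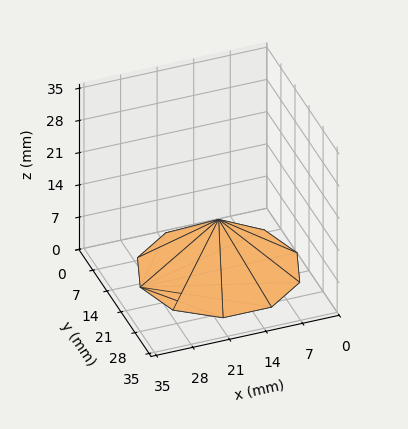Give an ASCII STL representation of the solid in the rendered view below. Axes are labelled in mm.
Reading the render: the shape is a regular 10-sided pyramid, base circumscribed radius ≈ 15 mm, apex at z ≈ 11 mm (dimensions read to the nearest mm from the axis ticks). For the STL, each face is triangulated and given an outward normal.

solid part
  facet normal 0.0000 0.0000 -1.0000
    outer loop
      vertex 19.635 29.266 0.000
      vertex 27.135 23.817 0.000
      vertex 30.000 15.000 0.000
    endloop
  endfacet
  facet normal 0.0000 0.0000 -1.0000
    outer loop
      vertex 10.365 29.266 0.000
      vertex 19.635 29.266 0.000
      vertex 30.000 15.000 0.000
    endloop
  endfacet
  facet normal 0.0000 0.0000 -1.0000
    outer loop
      vertex 2.865 23.817 0.000
      vertex 10.365 29.266 0.000
      vertex 30.000 15.000 0.000
    endloop
  endfacet
  facet normal 0.0000 0.0000 -1.0000
    outer loop
      vertex 0.000 15.000 0.000
      vertex 2.865 23.817 0.000
      vertex 30.000 15.000 0.000
    endloop
  endfacet
  facet normal 0.0000 0.0000 -1.0000
    outer loop
      vertex 2.865 6.183 0.000
      vertex 0.000 15.000 0.000
      vertex 30.000 15.000 0.000
    endloop
  endfacet
  facet normal 0.0000 0.0000 -1.0000
    outer loop
      vertex 10.365 0.734 0.000
      vertex 2.865 6.183 0.000
      vertex 30.000 15.000 0.000
    endloop
  endfacet
  facet normal 0.0000 0.0000 -1.0000
    outer loop
      vertex 19.635 0.734 0.000
      vertex 10.365 0.734 0.000
      vertex 30.000 15.000 0.000
    endloop
  endfacet
  facet normal 0.0000 0.0000 -1.0000
    outer loop
      vertex 27.135 6.183 0.000
      vertex 19.635 0.734 0.000
      vertex 30.000 15.000 0.000
    endloop
  endfacet
  facet normal 0.5807 0.1887 0.7919
    outer loop
      vertex 30.000 15.000 0.000
      vertex 27.135 23.817 0.000
      vertex 15.000 15.000 11.000
    endloop
  endfacet
  facet normal 0.3589 0.4940 0.7919
    outer loop
      vertex 27.135 23.817 0.000
      vertex 19.635 29.266 0.000
      vertex 15.000 15.000 11.000
    endloop
  endfacet
  facet normal 0.0000 0.6106 0.7919
    outer loop
      vertex 19.635 29.266 0.000
      vertex 10.365 29.266 0.000
      vertex 15.000 15.000 11.000
    endloop
  endfacet
  facet normal -0.3589 0.4940 0.7919
    outer loop
      vertex 10.365 29.266 0.000
      vertex 2.865 23.817 0.000
      vertex 15.000 15.000 11.000
    endloop
  endfacet
  facet normal -0.5807 0.1887 0.7919
    outer loop
      vertex 2.865 23.817 0.000
      vertex 0.000 15.000 0.000
      vertex 15.000 15.000 11.000
    endloop
  endfacet
  facet normal -0.5807 -0.1887 0.7919
    outer loop
      vertex 0.000 15.000 0.000
      vertex 2.865 6.183 0.000
      vertex 15.000 15.000 11.000
    endloop
  endfacet
  facet normal -0.3589 -0.4940 0.7919
    outer loop
      vertex 2.865 6.183 0.000
      vertex 10.365 0.734 0.000
      vertex 15.000 15.000 11.000
    endloop
  endfacet
  facet normal 0.0000 -0.6106 0.7919
    outer loop
      vertex 10.365 0.734 0.000
      vertex 19.635 0.734 0.000
      vertex 15.000 15.000 11.000
    endloop
  endfacet
  facet normal 0.3589 -0.4940 0.7919
    outer loop
      vertex 19.635 0.734 0.000
      vertex 27.135 6.183 0.000
      vertex 15.000 15.000 11.000
    endloop
  endfacet
  facet normal 0.5807 -0.1887 0.7919
    outer loop
      vertex 27.135 6.183 0.000
      vertex 30.000 15.000 0.000
      vertex 15.000 15.000 11.000
    endloop
  endfacet
endsolid part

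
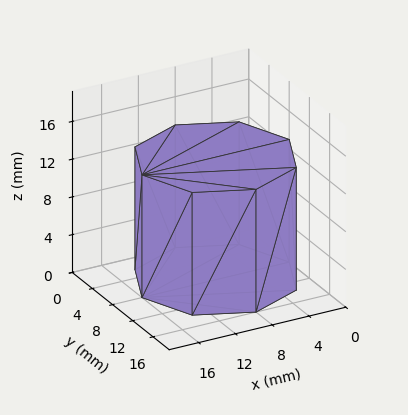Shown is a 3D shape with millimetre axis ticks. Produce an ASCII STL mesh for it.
Reading the render: the shape is a regular 8-sided prism (a cylinder approximated with 8 flat sides), circumscribed radius ≈ 8 mm, height ≈ 13 mm (dimensions read to the nearest mm from the axis ticks). For the STL, each face is triangulated and given an outward normal.

solid part
  facet normal 0.0000 0.0000 -1.0000
    outer loop
      vertex 8.000 16.000 0.000
      vertex 13.657 13.657 0.000
      vertex 16.000 8.000 0.000
    endloop
  endfacet
  facet normal 0.0000 0.0000 -1.0000
    outer loop
      vertex 2.343 13.657 0.000
      vertex 8.000 16.000 0.000
      vertex 16.000 8.000 0.000
    endloop
  endfacet
  facet normal 0.0000 0.0000 -1.0000
    outer loop
      vertex 0.000 8.000 0.000
      vertex 2.343 13.657 0.000
      vertex 16.000 8.000 0.000
    endloop
  endfacet
  facet normal 0.0000 0.0000 -1.0000
    outer loop
      vertex 2.343 2.343 0.000
      vertex 0.000 8.000 0.000
      vertex 16.000 8.000 0.000
    endloop
  endfacet
  facet normal 0.0000 0.0000 -1.0000
    outer loop
      vertex 8.000 0.000 0.000
      vertex 2.343 2.343 0.000
      vertex 16.000 8.000 0.000
    endloop
  endfacet
  facet normal 0.0000 0.0000 -1.0000
    outer loop
      vertex 13.657 2.343 0.000
      vertex 8.000 0.000 0.000
      vertex 16.000 8.000 0.000
    endloop
  endfacet
  facet normal 0.0000 0.0000 1.0000
    outer loop
      vertex 16.000 8.000 13.000
      vertex 13.657 13.657 13.000
      vertex 8.000 16.000 13.000
    endloop
  endfacet
  facet normal 0.0000 0.0000 1.0000
    outer loop
      vertex 16.000 8.000 13.000
      vertex 8.000 16.000 13.000
      vertex 2.343 13.657 13.000
    endloop
  endfacet
  facet normal 0.0000 0.0000 1.0000
    outer loop
      vertex 16.000 8.000 13.000
      vertex 2.343 13.657 13.000
      vertex 0.000 8.000 13.000
    endloop
  endfacet
  facet normal 0.0000 0.0000 1.0000
    outer loop
      vertex 16.000 8.000 13.000
      vertex 0.000 8.000 13.000
      vertex 2.343 2.343 13.000
    endloop
  endfacet
  facet normal 0.0000 0.0000 1.0000
    outer loop
      vertex 16.000 8.000 13.000
      vertex 2.343 2.343 13.000
      vertex 8.000 0.000 13.000
    endloop
  endfacet
  facet normal 0.0000 0.0000 1.0000
    outer loop
      vertex 16.000 8.000 13.000
      vertex 8.000 0.000 13.000
      vertex 13.657 2.343 13.000
    endloop
  endfacet
  facet normal 0.9239 0.3827 0.0000
    outer loop
      vertex 16.000 8.000 0.000
      vertex 13.657 13.657 0.000
      vertex 13.657 13.657 13.000
    endloop
  endfacet
  facet normal 0.9239 0.3827 0.0000
    outer loop
      vertex 16.000 8.000 0.000
      vertex 13.657 13.657 13.000
      vertex 16.000 8.000 13.000
    endloop
  endfacet
  facet normal 0.3827 0.9239 0.0000
    outer loop
      vertex 13.657 13.657 0.000
      vertex 8.000 16.000 0.000
      vertex 8.000 16.000 13.000
    endloop
  endfacet
  facet normal 0.3827 0.9239 0.0000
    outer loop
      vertex 13.657 13.657 0.000
      vertex 8.000 16.000 13.000
      vertex 13.657 13.657 13.000
    endloop
  endfacet
  facet normal -0.3827 0.9239 0.0000
    outer loop
      vertex 8.000 16.000 0.000
      vertex 2.343 13.657 0.000
      vertex 2.343 13.657 13.000
    endloop
  endfacet
  facet normal -0.3827 0.9239 0.0000
    outer loop
      vertex 8.000 16.000 0.000
      vertex 2.343 13.657 13.000
      vertex 8.000 16.000 13.000
    endloop
  endfacet
  facet normal -0.9239 0.3827 0.0000
    outer loop
      vertex 2.343 13.657 0.000
      vertex 0.000 8.000 0.000
      vertex 0.000 8.000 13.000
    endloop
  endfacet
  facet normal -0.9239 0.3827 0.0000
    outer loop
      vertex 2.343 13.657 0.000
      vertex 0.000 8.000 13.000
      vertex 2.343 13.657 13.000
    endloop
  endfacet
  facet normal -0.9239 -0.3827 0.0000
    outer loop
      vertex 0.000 8.000 0.000
      vertex 2.343 2.343 0.000
      vertex 2.343 2.343 13.000
    endloop
  endfacet
  facet normal -0.9239 -0.3827 0.0000
    outer loop
      vertex 0.000 8.000 0.000
      vertex 2.343 2.343 13.000
      vertex 0.000 8.000 13.000
    endloop
  endfacet
  facet normal -0.3827 -0.9239 0.0000
    outer loop
      vertex 2.343 2.343 0.000
      vertex 8.000 0.000 0.000
      vertex 8.000 0.000 13.000
    endloop
  endfacet
  facet normal -0.3827 -0.9239 0.0000
    outer loop
      vertex 2.343 2.343 0.000
      vertex 8.000 0.000 13.000
      vertex 2.343 2.343 13.000
    endloop
  endfacet
  facet normal 0.3827 -0.9239 0.0000
    outer loop
      vertex 8.000 0.000 0.000
      vertex 13.657 2.343 0.000
      vertex 13.657 2.343 13.000
    endloop
  endfacet
  facet normal 0.3827 -0.9239 0.0000
    outer loop
      vertex 8.000 0.000 0.000
      vertex 13.657 2.343 13.000
      vertex 8.000 0.000 13.000
    endloop
  endfacet
  facet normal 0.9239 -0.3827 0.0000
    outer loop
      vertex 13.657 2.343 0.000
      vertex 16.000 8.000 0.000
      vertex 16.000 8.000 13.000
    endloop
  endfacet
  facet normal 0.9239 -0.3827 0.0000
    outer loop
      vertex 13.657 2.343 0.000
      vertex 16.000 8.000 13.000
      vertex 13.657 2.343 13.000
    endloop
  endfacet
endsolid part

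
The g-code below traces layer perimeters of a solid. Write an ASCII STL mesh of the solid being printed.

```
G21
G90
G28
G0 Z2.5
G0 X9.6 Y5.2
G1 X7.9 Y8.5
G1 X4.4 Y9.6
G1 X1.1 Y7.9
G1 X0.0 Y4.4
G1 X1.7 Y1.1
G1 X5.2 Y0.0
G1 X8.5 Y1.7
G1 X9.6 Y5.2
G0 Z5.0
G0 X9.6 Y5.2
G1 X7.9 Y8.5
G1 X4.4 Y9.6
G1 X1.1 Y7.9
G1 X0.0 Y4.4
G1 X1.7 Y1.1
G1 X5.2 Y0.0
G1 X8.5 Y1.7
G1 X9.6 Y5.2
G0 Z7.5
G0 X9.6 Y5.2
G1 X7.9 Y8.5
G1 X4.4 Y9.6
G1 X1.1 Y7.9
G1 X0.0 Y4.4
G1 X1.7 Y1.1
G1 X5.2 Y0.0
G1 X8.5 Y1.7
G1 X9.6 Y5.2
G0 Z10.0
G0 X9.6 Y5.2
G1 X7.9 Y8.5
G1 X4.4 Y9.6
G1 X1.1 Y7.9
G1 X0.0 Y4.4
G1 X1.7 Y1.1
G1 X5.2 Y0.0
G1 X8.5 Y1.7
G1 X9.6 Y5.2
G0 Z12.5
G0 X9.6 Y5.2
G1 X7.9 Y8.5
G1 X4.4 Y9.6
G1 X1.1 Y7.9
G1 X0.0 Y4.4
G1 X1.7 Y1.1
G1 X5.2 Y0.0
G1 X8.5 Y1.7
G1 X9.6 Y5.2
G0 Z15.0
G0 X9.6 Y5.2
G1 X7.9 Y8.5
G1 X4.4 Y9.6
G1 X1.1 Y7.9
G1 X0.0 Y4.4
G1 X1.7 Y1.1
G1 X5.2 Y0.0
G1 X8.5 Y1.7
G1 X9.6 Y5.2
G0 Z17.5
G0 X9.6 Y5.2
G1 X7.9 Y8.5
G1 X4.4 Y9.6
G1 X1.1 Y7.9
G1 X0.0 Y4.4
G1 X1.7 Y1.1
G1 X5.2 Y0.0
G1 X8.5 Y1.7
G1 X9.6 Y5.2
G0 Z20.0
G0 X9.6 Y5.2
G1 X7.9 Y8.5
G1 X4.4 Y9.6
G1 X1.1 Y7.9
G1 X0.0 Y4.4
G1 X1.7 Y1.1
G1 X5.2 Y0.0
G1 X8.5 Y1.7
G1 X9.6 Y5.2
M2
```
solid part
  facet normal 0.0000 0.0000 -1.0000
    outer loop
      vertex 4.4 9.6 0.0
      vertex 7.9 8.5 0.0
      vertex 9.6 5.2 0.0
    endloop
  endfacet
  facet normal 0.0000 0.0000 -1.0000
    outer loop
      vertex 1.1 7.9 0.0
      vertex 4.4 9.6 0.0
      vertex 9.6 5.2 0.0
    endloop
  endfacet
  facet normal 0.0000 0.0000 -1.0000
    outer loop
      vertex 0.0 4.4 0.0
      vertex 1.1 7.9 0.0
      vertex 9.6 5.2 0.0
    endloop
  endfacet
  facet normal 0.0000 0.0000 -1.0000
    outer loop
      vertex 1.7 1.1 0.0
      vertex 0.0 4.4 0.0
      vertex 9.6 5.2 0.0
    endloop
  endfacet
  facet normal 0.0000 0.0000 -1.0000
    outer loop
      vertex 5.2 0.0 0.0
      vertex 1.7 1.1 0.0
      vertex 9.6 5.2 0.0
    endloop
  endfacet
  facet normal 0.0000 0.0000 -1.0000
    outer loop
      vertex 8.5 1.7 0.0
      vertex 5.2 0.0 0.0
      vertex 9.6 5.2 0.0
    endloop
  endfacet
  facet normal 0.0000 0.0000 1.0000
    outer loop
      vertex 9.6 5.2 20.0
      vertex 7.9 8.5 20.0
      vertex 4.4 9.6 20.0
    endloop
  endfacet
  facet normal 0.0000 0.0000 1.0000
    outer loop
      vertex 9.6 5.2 20.0
      vertex 4.4 9.6 20.0
      vertex 1.1 7.9 20.0
    endloop
  endfacet
  facet normal 0.0000 0.0000 1.0000
    outer loop
      vertex 9.6 5.2 20.0
      vertex 1.1 7.9 20.0
      vertex 0.0 4.4 20.0
    endloop
  endfacet
  facet normal 0.0000 0.0000 1.0000
    outer loop
      vertex 9.6 5.2 20.0
      vertex 0.0 4.4 20.0
      vertex 1.7 1.1 20.0
    endloop
  endfacet
  facet normal 0.0000 0.0000 1.0000
    outer loop
      vertex 9.6 5.2 20.0
      vertex 1.7 1.1 20.0
      vertex 5.2 0.0 20.0
    endloop
  endfacet
  facet normal 0.0000 0.0000 1.0000
    outer loop
      vertex 9.6 5.2 20.0
      vertex 5.2 0.0 20.0
      vertex 8.5 1.7 20.0
    endloop
  endfacet
  facet normal 0.8890 0.4580 0.0000
    outer loop
      vertex 9.6 5.2 0.0
      vertex 7.9 8.5 0.0
      vertex 7.9 8.5 20.0
    endloop
  endfacet
  facet normal 0.8890 0.4580 0.0000
    outer loop
      vertex 9.6 5.2 0.0
      vertex 7.9 8.5 20.0
      vertex 9.6 5.2 20.0
    endloop
  endfacet
  facet normal 0.2998 0.9540 0.0000
    outer loop
      vertex 7.9 8.5 0.0
      vertex 4.4 9.6 0.0
      vertex 4.4 9.6 20.0
    endloop
  endfacet
  facet normal 0.2998 0.9540 0.0000
    outer loop
      vertex 7.9 8.5 0.0
      vertex 4.4 9.6 20.0
      vertex 7.9 8.5 20.0
    endloop
  endfacet
  facet normal -0.4580 0.8890 0.0000
    outer loop
      vertex 4.4 9.6 0.0
      vertex 1.1 7.9 0.0
      vertex 1.1 7.9 20.0
    endloop
  endfacet
  facet normal -0.4580 0.8890 0.0000
    outer loop
      vertex 4.4 9.6 0.0
      vertex 1.1 7.9 20.0
      vertex 4.4 9.6 20.0
    endloop
  endfacet
  facet normal -0.9540 0.2998 0.0000
    outer loop
      vertex 1.1 7.9 0.0
      vertex 0.0 4.4 0.0
      vertex 0.0 4.4 20.0
    endloop
  endfacet
  facet normal -0.9540 0.2998 0.0000
    outer loop
      vertex 1.1 7.9 0.0
      vertex 0.0 4.4 20.0
      vertex 1.1 7.9 20.0
    endloop
  endfacet
  facet normal -0.8890 -0.4580 0.0000
    outer loop
      vertex 0.0 4.4 0.0
      vertex 1.7 1.1 0.0
      vertex 1.7 1.1 20.0
    endloop
  endfacet
  facet normal -0.8890 -0.4580 0.0000
    outer loop
      vertex 0.0 4.4 0.0
      vertex 1.7 1.1 20.0
      vertex 0.0 4.4 20.0
    endloop
  endfacet
  facet normal -0.2998 -0.9540 0.0000
    outer loop
      vertex 1.7 1.1 0.0
      vertex 5.2 0.0 0.0
      vertex 5.2 0.0 20.0
    endloop
  endfacet
  facet normal -0.2998 -0.9540 0.0000
    outer loop
      vertex 1.7 1.1 0.0
      vertex 5.2 0.0 20.0
      vertex 1.7 1.1 20.0
    endloop
  endfacet
  facet normal 0.4580 -0.8890 0.0000
    outer loop
      vertex 5.2 0.0 0.0
      vertex 8.5 1.7 0.0
      vertex 8.5 1.7 20.0
    endloop
  endfacet
  facet normal 0.4580 -0.8890 0.0000
    outer loop
      vertex 5.2 0.0 0.0
      vertex 8.5 1.7 20.0
      vertex 5.2 0.0 20.0
    endloop
  endfacet
  facet normal 0.9540 -0.2998 0.0000
    outer loop
      vertex 8.5 1.7 0.0
      vertex 9.6 5.2 0.0
      vertex 9.6 5.2 20.0
    endloop
  endfacet
  facet normal 0.9540 -0.2998 0.0000
    outer loop
      vertex 8.5 1.7 0.0
      vertex 9.6 5.2 20.0
      vertex 8.5 1.7 20.0
    endloop
  endfacet
endsolid part

The G0 Z moves step by Δz≈2.5 mm. Every layer's G1 loop is the same polygon, so the solid is a straight extrusion of it from z=0 to z≈20. Closing with flat bottom and top caps and triangulating gives 28 facets — a regular 8-sided prism (a cylinder approximated with 8 flat sides), circumscribed radius ≈ 4.8 mm, height ≈ 20 mm.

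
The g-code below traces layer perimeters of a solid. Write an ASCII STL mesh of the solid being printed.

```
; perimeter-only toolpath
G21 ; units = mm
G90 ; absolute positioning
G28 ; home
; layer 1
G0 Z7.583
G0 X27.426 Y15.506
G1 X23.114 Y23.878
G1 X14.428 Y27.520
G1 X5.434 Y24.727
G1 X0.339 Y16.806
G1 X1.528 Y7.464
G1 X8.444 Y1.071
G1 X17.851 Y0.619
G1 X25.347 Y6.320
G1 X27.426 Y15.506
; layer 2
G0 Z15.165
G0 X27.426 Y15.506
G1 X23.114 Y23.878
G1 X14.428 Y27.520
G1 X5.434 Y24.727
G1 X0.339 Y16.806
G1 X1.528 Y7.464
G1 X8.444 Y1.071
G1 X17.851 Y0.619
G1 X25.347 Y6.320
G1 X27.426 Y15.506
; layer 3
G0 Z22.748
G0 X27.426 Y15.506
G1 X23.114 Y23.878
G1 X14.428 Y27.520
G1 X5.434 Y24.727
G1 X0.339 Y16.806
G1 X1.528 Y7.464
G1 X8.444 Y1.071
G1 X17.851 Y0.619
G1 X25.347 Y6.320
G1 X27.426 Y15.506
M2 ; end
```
solid part
  facet normal 0.0000 0.0000 -1.0000
    outer loop
      vertex 14.428 27.520 0.000
      vertex 23.114 23.878 0.000
      vertex 27.426 15.506 0.000
    endloop
  endfacet
  facet normal 0.0000 0.0000 -1.0000
    outer loop
      vertex 5.434 24.727 0.000
      vertex 14.428 27.520 0.000
      vertex 27.426 15.506 0.000
    endloop
  endfacet
  facet normal 0.0000 0.0000 -1.0000
    outer loop
      vertex 0.339 16.806 0.000
      vertex 5.434 24.727 0.000
      vertex 27.426 15.506 0.000
    endloop
  endfacet
  facet normal 0.0000 0.0000 -1.0000
    outer loop
      vertex 1.528 7.464 0.000
      vertex 0.339 16.806 0.000
      vertex 27.426 15.506 0.000
    endloop
  endfacet
  facet normal 0.0000 0.0000 -1.0000
    outer loop
      vertex 8.444 1.071 0.000
      vertex 1.528 7.464 0.000
      vertex 27.426 15.506 0.000
    endloop
  endfacet
  facet normal 0.0000 0.0000 -1.0000
    outer loop
      vertex 17.851 0.619 0.000
      vertex 8.444 1.071 0.000
      vertex 27.426 15.506 0.000
    endloop
  endfacet
  facet normal 0.0000 0.0000 -1.0000
    outer loop
      vertex 25.347 6.320 0.000
      vertex 17.851 0.619 0.000
      vertex 27.426 15.506 0.000
    endloop
  endfacet
  facet normal 0.0000 0.0000 1.0000
    outer loop
      vertex 27.426 15.506 22.748
      vertex 23.114 23.878 22.748
      vertex 14.428 27.520 22.748
    endloop
  endfacet
  facet normal 0.0000 0.0000 1.0000
    outer loop
      vertex 27.426 15.506 22.748
      vertex 14.428 27.520 22.748
      vertex 5.434 24.727 22.748
    endloop
  endfacet
  facet normal 0.0000 0.0000 1.0000
    outer loop
      vertex 27.426 15.506 22.748
      vertex 5.434 24.727 22.748
      vertex 0.339 16.806 22.748
    endloop
  endfacet
  facet normal 0.0000 0.0000 1.0000
    outer loop
      vertex 27.426 15.506 22.748
      vertex 0.339 16.806 22.748
      vertex 1.528 7.464 22.748
    endloop
  endfacet
  facet normal 0.0000 0.0000 1.0000
    outer loop
      vertex 27.426 15.506 22.748
      vertex 1.528 7.464 22.748
      vertex 8.444 1.071 22.748
    endloop
  endfacet
  facet normal 0.0000 0.0000 1.0000
    outer loop
      vertex 27.426 15.506 22.748
      vertex 8.444 1.071 22.748
      vertex 17.851 0.619 22.748
    endloop
  endfacet
  facet normal 0.0000 0.0000 1.0000
    outer loop
      vertex 27.426 15.506 22.748
      vertex 17.851 0.619 22.748
      vertex 25.347 6.320 22.748
    endloop
  endfacet
  facet normal 0.8890 0.4579 0.0000
    outer loop
      vertex 27.426 15.506 0.000
      vertex 23.114 23.878 0.000
      vertex 23.114 23.878 22.748
    endloop
  endfacet
  facet normal 0.8890 0.4579 0.0000
    outer loop
      vertex 27.426 15.506 0.000
      vertex 23.114 23.878 22.748
      vertex 27.426 15.506 22.748
    endloop
  endfacet
  facet normal 0.3867 0.9222 0.0000
    outer loop
      vertex 23.114 23.878 0.000
      vertex 14.428 27.520 0.000
      vertex 14.428 27.520 22.748
    endloop
  endfacet
  facet normal 0.3867 0.9222 0.0000
    outer loop
      vertex 23.114 23.878 0.000
      vertex 14.428 27.520 22.748
      vertex 23.114 23.878 22.748
    endloop
  endfacet
  facet normal -0.2966 0.9550 0.0000
    outer loop
      vertex 14.428 27.520 0.000
      vertex 5.434 24.727 0.000
      vertex 5.434 24.727 22.748
    endloop
  endfacet
  facet normal -0.2966 0.9550 0.0000
    outer loop
      vertex 14.428 27.520 0.000
      vertex 5.434 24.727 22.748
      vertex 14.428 27.520 22.748
    endloop
  endfacet
  facet normal -0.8410 0.5410 0.0000
    outer loop
      vertex 5.434 24.727 0.000
      vertex 0.339 16.806 0.000
      vertex 0.339 16.806 22.748
    endloop
  endfacet
  facet normal -0.8410 0.5410 0.0000
    outer loop
      vertex 5.434 24.727 0.000
      vertex 0.339 16.806 22.748
      vertex 5.434 24.727 22.748
    endloop
  endfacet
  facet normal -0.9920 -0.1263 0.0000
    outer loop
      vertex 0.339 16.806 0.000
      vertex 1.528 7.464 0.000
      vertex 1.528 7.464 22.748
    endloop
  endfacet
  facet normal -0.9920 -0.1263 0.0000
    outer loop
      vertex 0.339 16.806 0.000
      vertex 1.528 7.464 22.748
      vertex 0.339 16.806 22.748
    endloop
  endfacet
  facet normal -0.6788 -0.7343 0.0000
    outer loop
      vertex 1.528 7.464 0.000
      vertex 8.444 1.071 0.000
      vertex 8.444 1.071 22.748
    endloop
  endfacet
  facet normal -0.6788 -0.7343 0.0000
    outer loop
      vertex 1.528 7.464 0.000
      vertex 8.444 1.071 22.748
      vertex 1.528 7.464 22.748
    endloop
  endfacet
  facet normal -0.0480 -0.9988 0.0000
    outer loop
      vertex 8.444 1.071 0.000
      vertex 17.851 0.619 0.000
      vertex 17.851 0.619 22.748
    endloop
  endfacet
  facet normal -0.0480 -0.9988 0.0000
    outer loop
      vertex 8.444 1.071 0.000
      vertex 17.851 0.619 22.748
      vertex 8.444 1.071 22.748
    endloop
  endfacet
  facet normal 0.6054 -0.7960 0.0000
    outer loop
      vertex 17.851 0.619 0.000
      vertex 25.347 6.320 0.000
      vertex 25.347 6.320 22.748
    endloop
  endfacet
  facet normal 0.6054 -0.7960 0.0000
    outer loop
      vertex 17.851 0.619 0.000
      vertex 25.347 6.320 22.748
      vertex 17.851 0.619 22.748
    endloop
  endfacet
  facet normal 0.9753 -0.2207 0.0000
    outer loop
      vertex 25.347 6.320 0.000
      vertex 27.426 15.506 0.000
      vertex 27.426 15.506 22.748
    endloop
  endfacet
  facet normal 0.9753 -0.2207 0.0000
    outer loop
      vertex 25.347 6.320 0.000
      vertex 27.426 15.506 22.748
      vertex 25.347 6.320 22.748
    endloop
  endfacet
endsolid part

The G0 Z moves step by Δz≈7.583 mm. Every layer's G1 loop is the same polygon, so the solid is a straight extrusion of it from z=0 to z≈22.7. Closing with flat bottom and top caps and triangulating gives 32 facets — a regular 9-sided prism (a cylinder approximated with 9 flat sides), circumscribed radius ≈ 13.8 mm, height ≈ 22.7 mm.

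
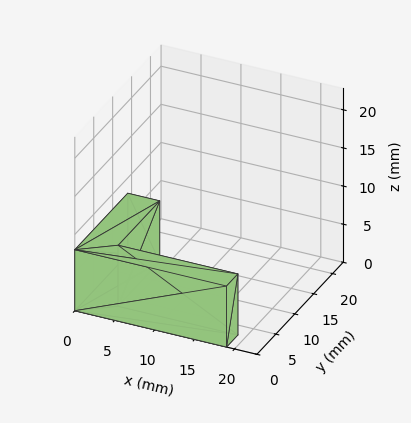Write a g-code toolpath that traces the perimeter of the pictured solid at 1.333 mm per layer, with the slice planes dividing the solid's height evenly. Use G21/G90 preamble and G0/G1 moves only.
Reading the render: the shape is an L-shaped prism: outer 19 × 14 mm, arm thicknesses ≈ 3 mm (horizontal) and 4 mm (vertical), extruded 8 mm in z (dimensions read to the nearest mm from the axis ticks). For the g-code, the solid's height is divided into equal slices at the stated Δz and each level perimeter traced with G1 moves after a G0 lift.

; perimeter-only toolpath
G21 ; units = mm
G90 ; absolute positioning
G28 ; home
; layer 1
G0 Z1.333
G0 X0.000 Y0.000
G1 X19.000 Y0.000
G1 X19.000 Y3.000
G1 X4.000 Y3.000
G1 X4.000 Y14.000
G1 X0.000 Y14.000
G1 X0.000 Y0.000
; layer 2
G0 Z2.667
G0 X0.000 Y0.000
G1 X19.000 Y0.000
G1 X19.000 Y3.000
G1 X4.000 Y3.000
G1 X4.000 Y14.000
G1 X0.000 Y14.000
G1 X0.000 Y0.000
; layer 3
G0 Z4.000
G0 X0.000 Y0.000
G1 X19.000 Y0.000
G1 X19.000 Y3.000
G1 X4.000 Y3.000
G1 X4.000 Y14.000
G1 X0.000 Y14.000
G1 X0.000 Y0.000
; layer 4
G0 Z5.333
G0 X0.000 Y0.000
G1 X19.000 Y0.000
G1 X19.000 Y3.000
G1 X4.000 Y3.000
G1 X4.000 Y14.000
G1 X0.000 Y14.000
G1 X0.000 Y0.000
; layer 5
G0 Z6.667
G0 X0.000 Y0.000
G1 X19.000 Y0.000
G1 X19.000 Y3.000
G1 X4.000 Y3.000
G1 X4.000 Y14.000
G1 X0.000 Y14.000
G1 X0.000 Y0.000
; layer 6
G0 Z8.000
G0 X0.000 Y0.000
G1 X19.000 Y0.000
G1 X19.000 Y3.000
G1 X4.000 Y3.000
G1 X4.000 Y14.000
G1 X0.000 Y14.000
G1 X0.000 Y0.000
M2 ; end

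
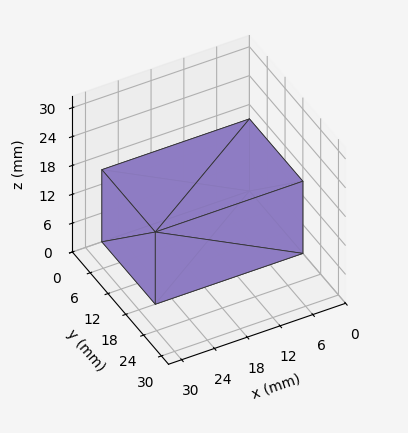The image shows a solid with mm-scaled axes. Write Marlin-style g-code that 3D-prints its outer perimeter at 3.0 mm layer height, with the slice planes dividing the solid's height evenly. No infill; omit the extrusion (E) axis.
Reading the render: the shape is a rectangular box, roughly 27 × 18 mm footprint and 15 mm tall (dimensions read to the nearest mm from the axis ticks). For the g-code, the solid's height is divided into equal slices at the stated Δz and each level perimeter traced with G1 moves after a G0 lift.

; perimeter-only toolpath
G21 ; units = mm
G90 ; absolute positioning
G28 ; home
; layer 1
G0 Z3.0
G0 X0.0 Y0.0
G1 X27.0 Y0.0
G1 X27.0 Y18.0
G1 X0.0 Y18.0
G1 X0.0 Y0.0
; layer 2
G0 Z6.0
G0 X0.0 Y0.0
G1 X27.0 Y0.0
G1 X27.0 Y18.0
G1 X0.0 Y18.0
G1 X0.0 Y0.0
; layer 3
G0 Z9.0
G0 X0.0 Y0.0
G1 X27.0 Y0.0
G1 X27.0 Y18.0
G1 X0.0 Y18.0
G1 X0.0 Y0.0
; layer 4
G0 Z12.0
G0 X0.0 Y0.0
G1 X27.0 Y0.0
G1 X27.0 Y18.0
G1 X0.0 Y18.0
G1 X0.0 Y0.0
; layer 5
G0 Z15.0
G0 X0.0 Y0.0
G1 X27.0 Y0.0
G1 X27.0 Y18.0
G1 X0.0 Y18.0
G1 X0.0 Y0.0
M2 ; end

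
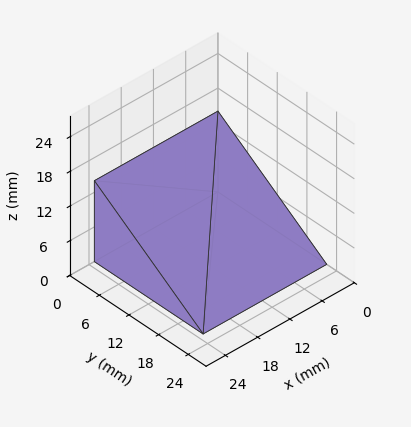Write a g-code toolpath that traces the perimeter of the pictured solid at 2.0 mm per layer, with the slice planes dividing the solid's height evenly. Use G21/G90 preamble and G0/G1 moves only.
Reading the render: the shape is a wedge (ramp): 23 × 22 mm base, rising to 14 mm along the y=0 edge and sloping linearly to z=0 at y=22 (dimensions read to the nearest mm from the axis ticks). For the g-code, the solid's height is divided into equal slices at the stated Δz and each level perimeter traced with G1 moves after a G0 lift.

; perimeter-only toolpath
G21 ; units = mm
G90 ; absolute positioning
G28 ; home
; layer 1
G0 Z2.0
G0 X0.0 Y0.0
G1 X23.0 Y0.0
G1 X23.0 Y18.9
G1 X0.0 Y18.9
G1 X0.0 Y0.0
; layer 2
G0 Z4.0
G0 X0.0 Y0.0
G1 X23.0 Y0.0
G1 X23.0 Y15.7
G1 X0.0 Y15.7
G1 X0.0 Y0.0
; layer 3
G0 Z6.0
G0 X0.0 Y0.0
G1 X23.0 Y0.0
G1 X23.0 Y12.6
G1 X0.0 Y12.6
G1 X0.0 Y0.0
; layer 4
G0 Z8.0
G0 X0.0 Y0.0
G1 X23.0 Y0.0
G1 X23.0 Y9.4
G1 X0.0 Y9.4
G1 X0.0 Y0.0
; layer 5
G0 Z10.0
G0 X0.0 Y0.0
G1 X23.0 Y0.0
G1 X23.0 Y6.3
G1 X0.0 Y6.3
G1 X0.0 Y0.0
; layer 6
G0 Z12.0
G0 X0.0 Y0.0
G1 X23.0 Y0.0
G1 X23.0 Y3.1
G1 X0.0 Y3.1
G1 X0.0 Y0.0
M2 ; end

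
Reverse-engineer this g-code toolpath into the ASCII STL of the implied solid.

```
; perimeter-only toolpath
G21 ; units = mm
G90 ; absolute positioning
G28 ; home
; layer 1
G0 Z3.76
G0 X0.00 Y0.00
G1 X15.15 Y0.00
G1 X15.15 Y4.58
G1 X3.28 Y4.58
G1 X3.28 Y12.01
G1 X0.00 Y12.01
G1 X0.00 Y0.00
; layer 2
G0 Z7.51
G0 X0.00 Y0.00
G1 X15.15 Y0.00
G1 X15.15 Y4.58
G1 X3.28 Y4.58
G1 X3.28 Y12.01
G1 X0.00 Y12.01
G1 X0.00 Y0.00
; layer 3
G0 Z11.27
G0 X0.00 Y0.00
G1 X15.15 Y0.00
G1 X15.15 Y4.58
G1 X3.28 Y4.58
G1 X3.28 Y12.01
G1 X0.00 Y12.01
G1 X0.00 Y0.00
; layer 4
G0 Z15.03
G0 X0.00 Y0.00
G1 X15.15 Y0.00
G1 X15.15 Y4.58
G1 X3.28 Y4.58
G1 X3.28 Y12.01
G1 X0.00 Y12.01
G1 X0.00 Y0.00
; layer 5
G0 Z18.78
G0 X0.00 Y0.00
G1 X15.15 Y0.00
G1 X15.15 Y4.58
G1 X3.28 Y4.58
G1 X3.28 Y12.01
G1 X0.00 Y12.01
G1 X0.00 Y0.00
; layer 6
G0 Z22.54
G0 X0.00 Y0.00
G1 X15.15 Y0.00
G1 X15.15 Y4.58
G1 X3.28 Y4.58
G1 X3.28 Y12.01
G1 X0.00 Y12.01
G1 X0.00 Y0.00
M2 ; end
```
solid part
  facet normal 0.0000 0.0000 -1.0000
    outer loop
      vertex 15.15 4.58 0.00
      vertex 15.15 0.00 0.00
      vertex 0.00 0.00 0.00
    endloop
  endfacet
  facet normal 0.0000 0.0000 -1.0000
    outer loop
      vertex 3.28 4.58 0.00
      vertex 15.15 4.58 0.00
      vertex 0.00 0.00 0.00
    endloop
  endfacet
  facet normal 0.0000 0.0000 -1.0000
    outer loop
      vertex 3.28 12.01 0.00
      vertex 3.28 4.58 0.00
      vertex 0.00 0.00 0.00
    endloop
  endfacet
  facet normal 0.0000 0.0000 -1.0000
    outer loop
      vertex 0.00 12.01 0.00
      vertex 3.28 12.01 0.00
      vertex 0.00 0.00 0.00
    endloop
  endfacet
  facet normal 0.0000 0.0000 1.0000
    outer loop
      vertex 0.00 0.00 22.54
      vertex 15.15 0.00 22.54
      vertex 15.15 4.58 22.54
    endloop
  endfacet
  facet normal 0.0000 0.0000 1.0000
    outer loop
      vertex 0.00 0.00 22.54
      vertex 15.15 4.58 22.54
      vertex 3.28 4.58 22.54
    endloop
  endfacet
  facet normal 0.0000 0.0000 1.0000
    outer loop
      vertex 0.00 0.00 22.54
      vertex 3.28 4.58 22.54
      vertex 3.28 12.01 22.54
    endloop
  endfacet
  facet normal 0.0000 0.0000 1.0000
    outer loop
      vertex 0.00 0.00 22.54
      vertex 3.28 12.01 22.54
      vertex 0.00 12.01 22.54
    endloop
  endfacet
  facet normal 0.0000 -1.0000 0.0000
    outer loop
      vertex 0.00 0.00 0.00
      vertex 15.15 0.00 0.00
      vertex 15.15 0.00 22.54
    endloop
  endfacet
  facet normal 0.0000 -1.0000 0.0000
    outer loop
      vertex 0.00 0.00 0.00
      vertex 15.15 0.00 22.54
      vertex 0.00 0.00 22.54
    endloop
  endfacet
  facet normal 1.0000 0.0000 0.0000
    outer loop
      vertex 15.15 0.00 0.00
      vertex 15.15 4.58 0.00
      vertex 15.15 4.58 22.54
    endloop
  endfacet
  facet normal 1.0000 0.0000 0.0000
    outer loop
      vertex 15.15 0.00 0.00
      vertex 15.15 4.58 22.54
      vertex 15.15 0.00 22.54
    endloop
  endfacet
  facet normal 0.0000 1.0000 0.0000
    outer loop
      vertex 15.15 4.58 0.00
      vertex 3.28 4.58 0.00
      vertex 3.28 4.58 22.54
    endloop
  endfacet
  facet normal 0.0000 1.0000 0.0000
    outer loop
      vertex 15.15 4.58 0.00
      vertex 3.28 4.58 22.54
      vertex 15.15 4.58 22.54
    endloop
  endfacet
  facet normal 1.0000 0.0000 0.0000
    outer loop
      vertex 3.28 4.58 0.00
      vertex 3.28 12.01 0.00
      vertex 3.28 12.01 22.54
    endloop
  endfacet
  facet normal 1.0000 0.0000 0.0000
    outer loop
      vertex 3.28 4.58 0.00
      vertex 3.28 12.01 22.54
      vertex 3.28 4.58 22.54
    endloop
  endfacet
  facet normal 0.0000 1.0000 0.0000
    outer loop
      vertex 3.28 12.01 0.00
      vertex 0.00 12.01 0.00
      vertex 0.00 12.01 22.54
    endloop
  endfacet
  facet normal 0.0000 1.0000 0.0000
    outer loop
      vertex 3.28 12.01 0.00
      vertex 0.00 12.01 22.54
      vertex 3.28 12.01 22.54
    endloop
  endfacet
  facet normal -1.0000 0.0000 0.0000
    outer loop
      vertex 0.00 12.01 0.00
      vertex 0.00 0.00 0.00
      vertex 0.00 0.00 22.54
    endloop
  endfacet
  facet normal -1.0000 0.0000 0.0000
    outer loop
      vertex 0.00 12.01 0.00
      vertex 0.00 0.00 22.54
      vertex 0.00 12.01 22.54
    endloop
  endfacet
endsolid part

The G0 Z moves step by Δz≈3.76 mm. Every layer's G1 loop is the same polygon, so the solid is a straight extrusion of it from z=0 to z≈22.5. Closing with flat bottom and top caps and triangulating gives 20 facets — an L-shaped prism: outer 15.2 × 12 mm, arm thicknesses ≈ 4.58 mm (horizontal) and 3.28 mm (vertical), extruded 22.5 mm in z.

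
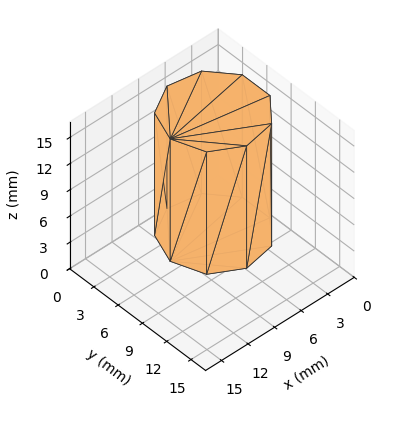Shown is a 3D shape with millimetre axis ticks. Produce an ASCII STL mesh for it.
Reading the render: the shape is a regular 9-sided prism (a cylinder approximated with 9 flat sides), circumscribed radius ≈ 5 mm, height ≈ 14 mm (dimensions read to the nearest mm from the axis ticks). For the STL, each face is triangulated and given an outward normal.

solid part
  facet normal 0.0000 0.0000 -1.0000
    outer loop
      vertex 5.868 9.924 0.000
      vertex 8.830 8.214 0.000
      vertex 10.000 5.000 0.000
    endloop
  endfacet
  facet normal 0.0000 0.0000 -1.0000
    outer loop
      vertex 2.500 9.330 0.000
      vertex 5.868 9.924 0.000
      vertex 10.000 5.000 0.000
    endloop
  endfacet
  facet normal 0.0000 0.0000 -1.0000
    outer loop
      vertex 0.302 6.710 0.000
      vertex 2.500 9.330 0.000
      vertex 10.000 5.000 0.000
    endloop
  endfacet
  facet normal 0.0000 0.0000 -1.0000
    outer loop
      vertex 0.302 3.290 0.000
      vertex 0.302 6.710 0.000
      vertex 10.000 5.000 0.000
    endloop
  endfacet
  facet normal 0.0000 0.0000 -1.0000
    outer loop
      vertex 2.500 0.670 0.000
      vertex 0.302 3.290 0.000
      vertex 10.000 5.000 0.000
    endloop
  endfacet
  facet normal 0.0000 0.0000 -1.0000
    outer loop
      vertex 5.868 0.076 0.000
      vertex 2.500 0.670 0.000
      vertex 10.000 5.000 0.000
    endloop
  endfacet
  facet normal 0.0000 0.0000 -1.0000
    outer loop
      vertex 8.830 1.786 0.000
      vertex 5.868 0.076 0.000
      vertex 10.000 5.000 0.000
    endloop
  endfacet
  facet normal 0.0000 0.0000 1.0000
    outer loop
      vertex 10.000 5.000 14.000
      vertex 8.830 8.214 14.000
      vertex 5.868 9.924 14.000
    endloop
  endfacet
  facet normal 0.0000 0.0000 1.0000
    outer loop
      vertex 10.000 5.000 14.000
      vertex 5.868 9.924 14.000
      vertex 2.500 9.330 14.000
    endloop
  endfacet
  facet normal 0.0000 0.0000 1.0000
    outer loop
      vertex 10.000 5.000 14.000
      vertex 2.500 9.330 14.000
      vertex 0.302 6.710 14.000
    endloop
  endfacet
  facet normal 0.0000 0.0000 1.0000
    outer loop
      vertex 10.000 5.000 14.000
      vertex 0.302 6.710 14.000
      vertex 0.302 3.290 14.000
    endloop
  endfacet
  facet normal 0.0000 0.0000 1.0000
    outer loop
      vertex 10.000 5.000 14.000
      vertex 0.302 3.290 14.000
      vertex 2.500 0.670 14.000
    endloop
  endfacet
  facet normal 0.0000 0.0000 1.0000
    outer loop
      vertex 10.000 5.000 14.000
      vertex 2.500 0.670 14.000
      vertex 5.868 0.076 14.000
    endloop
  endfacet
  facet normal 0.0000 0.0000 1.0000
    outer loop
      vertex 10.000 5.000 14.000
      vertex 5.868 0.076 14.000
      vertex 8.830 1.786 14.000
    endloop
  endfacet
  facet normal 0.9397 0.3421 0.0000
    outer loop
      vertex 10.000 5.000 0.000
      vertex 8.830 8.214 0.000
      vertex 8.830 8.214 14.000
    endloop
  endfacet
  facet normal 0.9397 0.3421 0.0000
    outer loop
      vertex 10.000 5.000 0.000
      vertex 8.830 8.214 14.000
      vertex 10.000 5.000 14.000
    endloop
  endfacet
  facet normal 0.5000 0.8660 0.0000
    outer loop
      vertex 8.830 8.214 0.000
      vertex 5.868 9.924 0.000
      vertex 5.868 9.924 14.000
    endloop
  endfacet
  facet normal 0.5000 0.8660 0.0000
    outer loop
      vertex 8.830 8.214 0.000
      vertex 5.868 9.924 14.000
      vertex 8.830 8.214 14.000
    endloop
  endfacet
  facet normal -0.1737 0.9848 0.0000
    outer loop
      vertex 5.868 9.924 0.000
      vertex 2.500 9.330 0.000
      vertex 2.500 9.330 14.000
    endloop
  endfacet
  facet normal -0.1737 0.9848 0.0000
    outer loop
      vertex 5.868 9.924 0.000
      vertex 2.500 9.330 14.000
      vertex 5.868 9.924 14.000
    endloop
  endfacet
  facet normal -0.7661 0.6427 0.0000
    outer loop
      vertex 2.500 9.330 0.000
      vertex 0.302 6.710 0.000
      vertex 0.302 6.710 14.000
    endloop
  endfacet
  facet normal -0.7661 0.6427 0.0000
    outer loop
      vertex 2.500 9.330 0.000
      vertex 0.302 6.710 14.000
      vertex 2.500 9.330 14.000
    endloop
  endfacet
  facet normal -1.0000 0.0000 0.0000
    outer loop
      vertex 0.302 6.710 0.000
      vertex 0.302 3.290 0.000
      vertex 0.302 3.290 14.000
    endloop
  endfacet
  facet normal -1.0000 0.0000 0.0000
    outer loop
      vertex 0.302 6.710 0.000
      vertex 0.302 3.290 14.000
      vertex 0.302 6.710 14.000
    endloop
  endfacet
  facet normal -0.7661 -0.6427 0.0000
    outer loop
      vertex 0.302 3.290 0.000
      vertex 2.500 0.670 0.000
      vertex 2.500 0.670 14.000
    endloop
  endfacet
  facet normal -0.7661 -0.6427 0.0000
    outer loop
      vertex 0.302 3.290 0.000
      vertex 2.500 0.670 14.000
      vertex 0.302 3.290 14.000
    endloop
  endfacet
  facet normal -0.1737 -0.9848 0.0000
    outer loop
      vertex 2.500 0.670 0.000
      vertex 5.868 0.076 0.000
      vertex 5.868 0.076 14.000
    endloop
  endfacet
  facet normal -0.1737 -0.9848 0.0000
    outer loop
      vertex 2.500 0.670 0.000
      vertex 5.868 0.076 14.000
      vertex 2.500 0.670 14.000
    endloop
  endfacet
  facet normal 0.5000 -0.8660 0.0000
    outer loop
      vertex 5.868 0.076 0.000
      vertex 8.830 1.786 0.000
      vertex 8.830 1.786 14.000
    endloop
  endfacet
  facet normal 0.5000 -0.8660 0.0000
    outer loop
      vertex 5.868 0.076 0.000
      vertex 8.830 1.786 14.000
      vertex 5.868 0.076 14.000
    endloop
  endfacet
  facet normal 0.9397 -0.3421 0.0000
    outer loop
      vertex 8.830 1.786 0.000
      vertex 10.000 5.000 0.000
      vertex 10.000 5.000 14.000
    endloop
  endfacet
  facet normal 0.9397 -0.3421 0.0000
    outer loop
      vertex 8.830 1.786 0.000
      vertex 10.000 5.000 14.000
      vertex 8.830 1.786 14.000
    endloop
  endfacet
endsolid part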